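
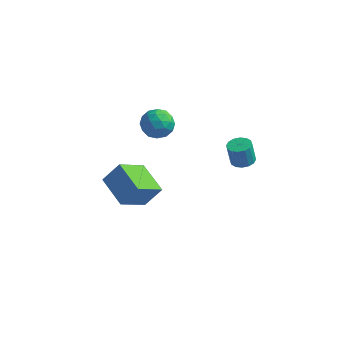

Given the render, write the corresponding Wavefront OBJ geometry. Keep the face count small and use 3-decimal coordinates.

v 2.536 3.446 -1.573
v 3.254 3.273 -1.442
v 3.001 3.261 -0.075
v 2.284 3.434 -0.207
v 3.243 3.661 -1.441
v 2.99 3.649 -0.074
v 3.041 3.992 -1.475
v 2.789 3.98 -0.108
v 2.705 4.176 -1.536
v 2.452 4.164 -0.169
v 2.324 4.164 -1.606
v 2.071 4.152 -0.24
v 1.999 3.96 -1.668
v 1.746 3.948 -0.302
v 1.819 3.619 -1.705
v 1.566 3.607 -0.338
v 1.83 3.231 -1.706
v 1.577 3.219 -0.339
v 2.031 2.9 -1.672
v 1.779 2.888 -0.305
v 2.368 2.716 -1.611
v 2.115 2.704 -0.244
v 2.749 2.728 -1.54
v 2.496 2.716 -0.174
v 3.074 2.932 -1.478
v 2.821 2.92 -0.112
v -0.585 -3.565 -0.434
v -1.334 -5.126 0.789
v -2.161 -2.387 0.103
v -2.911 -3.948 1.326
v 0.211 -3.032 0.734
v -0.539 -4.593 1.957
v -1.366 -1.854 1.271
v -2.115 -3.415 2.494
v -2.596 3.144 1.645
v -2.025 3.306 0.764
v -2.595 1.454 1.336
v -2.024 1.616 0.455
v -1.585 1.775 1.409
v -1.586 2.82 1.6
v -3.034 1.94 0.5
v -3.035 2.985 0.691
v -2.296 2.562 0.057
v -1.4 2.46 0.618
v -3.22 2.3 1.482
v -2.324 2.198 2.043
v -2.311 3.374 1.232
v -2.309 1.386 0.868
v -2.051 1.48 1.429
v -1.716 1.575 0.911
v -2.053 3.088 1.723
v -1.717 3.183 1.205
v -1.458 2.283 1.584
v -2.903 1.577 0.895
v -2.567 1.672 0.377
v -2.904 3.185 1.189
v -2.569 3.28 0.671
v -3.162 2.477 0.516
v -2.134 3.031 0.298
v -2.133 2.038 0.116
v -2.727 2.228 0.143
v -2.728 2.842 0.255
v -1.608 2.971 0.628
v -1.607 1.978 0.446
v -1.349 2.071 1.007
v -1.35 2.685 1.12
v -1.767 2.534 0.212
v -3.013 2.782 1.654
v -3.012 1.789 1.472
v -3.27 2.075 0.98
v -3.271 2.689 1.093
v -2.487 2.722 1.984
v -2.486 1.729 1.802
v -1.892 1.918 1.845
v -1.893 2.532 1.957
v -2.853 2.226 1.888
f 2 1 5
f 2 5 3
f 3 5 6
f 3 6 4
f 5 1 7
f 5 7 6
f 6 7 8
f 6 8 4
f 7 1 9
f 7 9 8
f 8 9 10
f 8 10 4
f 9 1 11
f 9 11 10
f 10 11 12
f 10 12 4
f 11 1 13
f 11 13 12
f 12 13 14
f 12 14 4
f 13 1 15
f 13 15 14
f 14 15 16
f 14 16 4
f 15 1 17
f 15 17 16
f 16 17 18
f 16 18 4
f 17 1 19
f 17 19 18
f 18 19 20
f 18 20 4
f 19 1 21
f 19 21 20
f 20 21 22
f 20 22 4
f 21 1 23
f 21 23 22
f 22 23 24
f 22 24 4
f 23 1 25
f 23 25 24
f 24 25 26
f 24 26 4
f 25 1 2
f 25 2 26
f 26 2 3
f 26 3 4
f 28 30 27
f 31 28 27
f 27 30 29
f 29 31 27
f 28 34 30
f 32 28 31
f 32 34 28
f 30 34 29
f 33 31 29
f 29 34 33
f 33 32 31
f 34 32 33
f 35 72 51
f 72 46 75
f 51 75 40
f 72 75 51
f 35 51 47
f 51 40 52
f 47 52 36
f 51 52 47
f 35 47 56
f 47 36 57
f 56 57 42
f 47 57 56
f 35 56 68
f 56 42 71
f 68 71 45
f 56 71 68
f 35 68 72
f 68 45 76
f 72 76 46
f 68 76 72
f 36 52 63
f 52 40 66
f 63 66 44
f 52 66 63
f 40 75 53
f 75 46 74
f 53 74 39
f 75 74 53
f 46 76 73
f 76 45 69
f 73 69 37
f 76 69 73
f 45 71 70
f 71 42 58
f 70 58 41
f 71 58 70
f 42 57 62
f 57 36 59
f 62 59 43
f 57 59 62
f 38 64 50
f 64 44 65
f 50 65 39
f 64 65 50
f 38 50 48
f 50 39 49
f 48 49 37
f 50 49 48
f 38 48 55
f 48 37 54
f 55 54 41
f 48 54 55
f 38 55 60
f 55 41 61
f 60 61 43
f 55 61 60
f 38 60 64
f 60 43 67
f 64 67 44
f 60 67 64
f 39 65 53
f 65 44 66
f 53 66 40
f 65 66 53
f 37 49 73
f 49 39 74
f 73 74 46
f 49 74 73
f 41 54 70
f 54 37 69
f 70 69 45
f 54 69 70
f 43 61 62
f 61 41 58
f 62 58 42
f 61 58 62
f 44 67 63
f 67 43 59
f 63 59 36
f 67 59 63



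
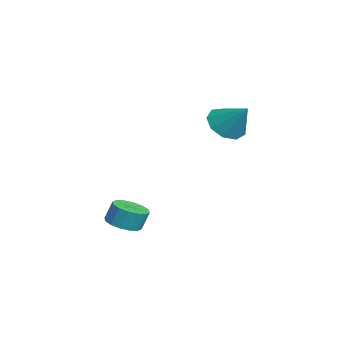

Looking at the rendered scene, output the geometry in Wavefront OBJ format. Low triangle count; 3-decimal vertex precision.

v -0.328 -2.425 -2.673
v 0.308 -3.028 -2.465
v 0.323 -2.658 -1.44
v -0.312 -2.055 -1.647
v 0.541 -2.65 -2.605
v 0.557 -2.28 -1.58
v 0.542 -2.211 -2.763
v 0.557 -1.841 -1.738
v 0.31 -1.83 -2.897
v 0.325 -1.46 -1.872
v -0.094 -1.609 -2.971
v -0.078 -1.239 -1.946
v -0.559 -1.606 -2.965
v -0.544 -1.236 -1.94
v -0.963 -1.822 -2.88
v -0.948 -1.452 -1.855
v -1.197 -2.2 -2.74
v -1.181 -1.83 -1.715
v -1.197 -2.639 -2.582
v -1.182 -2.269 -1.557
v -0.965 -3.02 -2.448
v -0.95 -2.65 -1.423
v -0.562 -3.241 -2.374
v -0.546 -2.871 -1.349
v -0.096 -3.244 -2.38
v -0.081 -2.874 -1.355
v -0.248 2.277 3.371
v 0.62 1.963 2.85
v 0.768 3.063 4.589
v 0.407 2.613 2.608
v -0.112 3.106 2.724
v -0.695 3.211 3.142
v -1.069 2.879 3.667
v -1.058 2.266 4.054
v -0.669 1.658 4.121
v -0.082 1.34 3.837
v 0.427 1.461 3.335
f 2 1 5
f 2 5 3
f 3 5 6
f 3 6 4
f 5 1 7
f 5 7 6
f 6 7 8
f 6 8 4
f 7 1 9
f 7 9 8
f 8 9 10
f 8 10 4
f 9 1 11
f 9 11 10
f 10 11 12
f 10 12 4
f 11 1 13
f 11 13 12
f 12 13 14
f 12 14 4
f 13 1 15
f 13 15 14
f 14 15 16
f 14 16 4
f 15 1 17
f 15 17 16
f 16 17 18
f 16 18 4
f 17 1 19
f 17 19 18
f 18 19 20
f 18 20 4
f 19 1 21
f 19 21 20
f 20 21 22
f 20 22 4
f 21 1 23
f 21 23 22
f 22 23 24
f 22 24 4
f 23 1 25
f 23 25 24
f 24 25 26
f 24 26 4
f 25 1 2
f 25 2 26
f 26 2 3
f 26 3 4
f 28 27 30
f 28 30 29
f 30 27 31
f 30 31 29
f 31 27 32
f 31 32 29
f 32 27 33
f 32 33 29
f 33 27 34
f 33 34 29
f 34 27 35
f 34 35 29
f 35 27 36
f 35 36 29
f 36 27 37
f 36 37 29
f 37 27 28
f 37 28 29



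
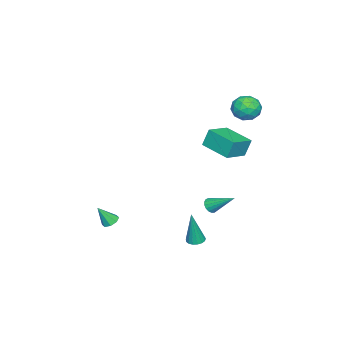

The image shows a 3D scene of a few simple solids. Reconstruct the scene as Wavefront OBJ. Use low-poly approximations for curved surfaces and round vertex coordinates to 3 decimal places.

v -0.582 2.33 -3.13
v -0.14 2.129 -2.893
v -0.458 3.83 -2.09
v -0.047 2.261 -3.095
v -0.077 2.409 -3.305
v -0.223 2.539 -3.475
v -0.45 2.621 -3.566
v -0.708 2.636 -3.557
v -0.937 2.581 -3.45
v -1.085 2.468 -3.27
v -1.117 2.324 -3.058
v -1.027 2.181 -2.863
v -0.834 2.072 -2.728
v -0.584 2.022 -2.686
v -0.334 2.043 -2.746
v 3.53 3.186 -3.371
v 3.985 3.49 -3.42
v 3.85 3.054 -1.229
v 3.795 3.668 -3.381
v 3.544 3.735 -3.339
v 3.289 3.676 -3.305
v 3.09 3.505 -3.286
v 2.992 3.261 -3.286
v 3.016 3 -3.306
v 3.159 2.781 -3.34
v 3.386 2.655 -3.382
v 3.646 2.651 -3.421
v 3.88 2.769 -3.449
v 4.033 2.983 -3.459
v 4.071 3.243 -3.449
v -1.843 2.344 1.388
v -2.09 2.639 2.524
v -1.172 4.116 1.074
v -1.42 4.411 2.21
v -0.38 1.869 1.83
v -0.628 2.164 2.966
v 0.29 3.641 1.516
v 0.043 3.936 2.652
v -3.207 4.239 3.71
v -2.618 3.713 3.189
v -3.882 2.967 4.231
v -3.293 2.441 3.71
v -2.964 2.923 4.455
v -2.546 3.709 4.133
v -3.954 2.971 3.287
v -3.536 3.757 2.965
v -3.079 2.929 2.928
v -2.467 2.9 3.649
v -4.033 3.78 3.771
v -3.421 3.751 4.492
v -2.853 4.087 3.404
v -3.647 2.593 4.016
v -3.453 2.876 4.454
v -3.107 2.567 4.148
v -2.811 4.086 3.958
v -2.465 3.776 3.652
v -2.668 3.312 4.396
v -4.035 2.904 3.768
v -3.689 2.594 3.462
v -3.393 4.113 3.272
v -3.047 3.804 2.966
v -3.832 3.368 3.024
v -2.778 3.317 2.944
v -3.175 2.57 3.25
v -3.563 2.881 3.002
v -3.318 3.343 2.813
v -2.418 3.3 3.368
v -2.815 2.553 3.674
v -2.622 2.836 4.112
v -2.376 3.298 3.923
v -2.69 2.84 3.215
v -3.685 4.127 3.746
v -4.082 3.38 4.052
v -4.124 3.382 3.497
v -3.878 3.844 3.308
v -3.325 4.11 4.17
v -3.722 3.363 4.476
v -3.182 3.337 4.607
v -2.937 3.799 4.418
v -3.81 3.84 4.205
v 1.56 -2.949 -4.534
v 2.059 -3.077 -4.779
v 1.98 -3.551 -3.366
v 2.065 -2.689 -4.581
v 1.776 -2.452 -4.356
v 1.36 -2.507 -4.235
v 1.062 -2.821 -4.29
v 1.056 -3.209 -4.488
v 1.345 -3.446 -4.713
v 1.76 -3.391 -4.834
f 2 1 4
f 2 4 3
f 4 1 5
f 4 5 3
f 5 1 6
f 5 6 3
f 6 1 7
f 6 7 3
f 7 1 8
f 7 8 3
f 8 1 9
f 8 9 3
f 9 1 10
f 9 10 3
f 10 1 11
f 10 11 3
f 11 1 12
f 11 12 3
f 12 1 13
f 12 13 3
f 13 1 14
f 13 14 3
f 14 1 15
f 14 15 3
f 15 1 2
f 15 2 3
f 17 16 19
f 17 19 18
f 19 16 20
f 19 20 18
f 20 16 21
f 20 21 18
f 21 16 22
f 21 22 18
f 22 16 23
f 22 23 18
f 23 16 24
f 23 24 18
f 24 16 25
f 24 25 18
f 25 16 26
f 25 26 18
f 26 16 27
f 26 27 18
f 27 16 28
f 27 28 18
f 28 16 29
f 28 29 18
f 29 16 30
f 29 30 18
f 30 16 17
f 30 17 18
f 32 34 31
f 35 32 31
f 31 34 33
f 33 35 31
f 32 38 34
f 36 32 35
f 36 38 32
f 34 38 33
f 37 35 33
f 33 38 37
f 37 36 35
f 38 36 37
f 39 76 55
f 76 50 79
f 55 79 44
f 76 79 55
f 39 55 51
f 55 44 56
f 51 56 40
f 55 56 51
f 39 51 60
f 51 40 61
f 60 61 46
f 51 61 60
f 39 60 72
f 60 46 75
f 72 75 49
f 60 75 72
f 39 72 76
f 72 49 80
f 76 80 50
f 72 80 76
f 40 56 67
f 56 44 70
f 67 70 48
f 56 70 67
f 44 79 57
f 79 50 78
f 57 78 43
f 79 78 57
f 50 80 77
f 80 49 73
f 77 73 41
f 80 73 77
f 49 75 74
f 75 46 62
f 74 62 45
f 75 62 74
f 46 61 66
f 61 40 63
f 66 63 47
f 61 63 66
f 42 68 54
f 68 48 69
f 54 69 43
f 68 69 54
f 42 54 52
f 54 43 53
f 52 53 41
f 54 53 52
f 42 52 59
f 52 41 58
f 59 58 45
f 52 58 59
f 42 59 64
f 59 45 65
f 64 65 47
f 59 65 64
f 42 64 68
f 64 47 71
f 68 71 48
f 64 71 68
f 43 69 57
f 69 48 70
f 57 70 44
f 69 70 57
f 41 53 77
f 53 43 78
f 77 78 50
f 53 78 77
f 45 58 74
f 58 41 73
f 74 73 49
f 58 73 74
f 47 65 66
f 65 45 62
f 66 62 46
f 65 62 66
f 48 71 67
f 71 47 63
f 67 63 40
f 71 63 67
f 82 81 84
f 82 84 83
f 84 81 85
f 84 85 83
f 85 81 86
f 85 86 83
f 86 81 87
f 86 87 83
f 87 81 88
f 87 88 83
f 88 81 89
f 88 89 83
f 89 81 90
f 89 90 83
f 90 81 82
f 90 82 83



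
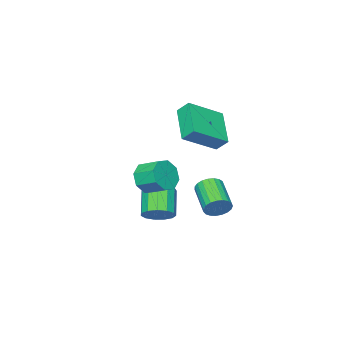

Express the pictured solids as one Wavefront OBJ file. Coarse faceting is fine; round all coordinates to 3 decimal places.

v 0.131 0.491 -3.525
v 0.609 0.476 -2.986
v -0.213 -0.907 -2.297
v -0.691 -0.891 -2.835
v 0.397 0.657 -2.876
v -0.425 -0.726 -2.187
v 0.139 0.809 -2.879
v -0.683 -0.574 -2.189
v -0.12 0.906 -2.993
v -0.942 -0.476 -2.303
v -0.336 0.932 -3.199
v -1.158 -0.451 -2.509
v -0.471 0.881 -3.461
v -1.293 -0.501 -2.771
v -0.502 0.763 -3.735
v -1.324 -0.62 -3.045
v -0.423 0.598 -3.972
v -1.245 -0.785 -3.282
v -0.249 0.414 -4.132
v -1.071 -0.968 -3.442
v -0.009 0.244 -4.187
v -0.831 -1.138 -3.497
v 0.255 0.117 -4.127
v -0.567 -1.266 -3.437
v 0.498 0.054 -3.964
v -0.324 -1.328 -3.274
v 0.677 0.067 -3.724
v -0.144 -1.316 -3.034
v 0.762 0.153 -3.45
v -0.06 -1.229 -2.761
v 0.738 0.298 -3.189
v -0.084 -1.085 -2.5
v 1.558 -2.068 -4.413
v 1.992 -1.692 -3.786
v 1.135 -2.517 -2.7
v 0.702 -2.892 -3.327
v 1.612 -1.413 -3.873
v 0.756 -2.238 -2.787
v 1.215 -1.342 -4.132
v 0.359 -2.167 -3.046
v 0.928 -1.502 -4.48
v 0.071 -2.326 -3.394
v 0.84 -1.841 -4.807
v -0.016 -2.665 -3.721
v 0.98 -2.252 -5.008
v 0.124 -3.077 -3.923
v 1.304 -2.604 -5.021
v 0.448 -3.429 -3.935
v 1.708 -2.787 -4.841
v 0.852 -3.611 -3.755
v 2.065 -2.741 -4.524
v 1.209 -3.565 -3.439
v 2.261 -2.481 -4.173
v 1.405 -3.306 -3.087
v 2.233 -2.09 -3.897
v 1.377 -2.915 -2.812
v 0.415 -1.957 2.252
v 0.231 -1.366 2.878
v -1.292 -1.369 1.198
v -1.476 -0.779 1.825
v 1.556 -0.501 1.215
v 1.372 0.089 1.842
v -0.151 0.086 0.162
v -0.335 0.677 0.788
v 2.77 -1.601 -1.34
v 3.517 -1.703 -0.812
v 3.297 -0.622 -0.292
v 2.55 -0.519 -0.82
v 3.659 -1.38 -1.422
v 3.44 -0.299 -0.901
v 3.281 -1.187 -1.983
v 3.061 -0.106 -1.463
v 2.604 -1.236 -2.168
v 2.384 -0.155 -1.648
v 2.023 -1.498 -1.868
v 1.803 -0.417 -1.348
v 1.88 -1.821 -1.259
v 1.661 -0.74 -0.738
v 2.259 -2.014 -0.697
v 2.039 -0.933 -0.177
v 2.936 -1.965 -0.512
v 2.716 -0.884 0.008
f 2 1 5
f 2 5 3
f 3 5 6
f 3 6 4
f 5 1 7
f 5 7 6
f 6 7 8
f 6 8 4
f 7 1 9
f 7 9 8
f 8 9 10
f 8 10 4
f 9 1 11
f 9 11 10
f 10 11 12
f 10 12 4
f 11 1 13
f 11 13 12
f 12 13 14
f 12 14 4
f 13 1 15
f 13 15 14
f 14 15 16
f 14 16 4
f 15 1 17
f 15 17 16
f 16 17 18
f 16 18 4
f 17 1 19
f 17 19 18
f 18 19 20
f 18 20 4
f 19 1 21
f 19 21 20
f 20 21 22
f 20 22 4
f 21 1 23
f 21 23 22
f 22 23 24
f 22 24 4
f 23 1 25
f 23 25 24
f 24 25 26
f 24 26 4
f 25 1 27
f 25 27 26
f 26 27 28
f 26 28 4
f 27 1 29
f 27 29 28
f 28 29 30
f 28 30 4
f 29 1 31
f 29 31 30
f 30 31 32
f 30 32 4
f 31 1 2
f 31 2 32
f 32 2 3
f 32 3 4
f 34 33 37
f 34 37 35
f 35 37 38
f 35 38 36
f 37 33 39
f 37 39 38
f 38 39 40
f 38 40 36
f 39 33 41
f 39 41 40
f 40 41 42
f 40 42 36
f 41 33 43
f 41 43 42
f 42 43 44
f 42 44 36
f 43 33 45
f 43 45 44
f 44 45 46
f 44 46 36
f 45 33 47
f 45 47 46
f 46 47 48
f 46 48 36
f 47 33 49
f 47 49 48
f 48 49 50
f 48 50 36
f 49 33 51
f 49 51 50
f 50 51 52
f 50 52 36
f 51 33 53
f 51 53 52
f 52 53 54
f 52 54 36
f 53 33 55
f 53 55 54
f 54 55 56
f 54 56 36
f 55 33 34
f 55 34 56
f 56 34 35
f 56 35 36
f 58 60 57
f 61 58 57
f 57 60 59
f 59 61 57
f 58 64 60
f 62 58 61
f 62 64 58
f 60 64 59
f 63 61 59
f 59 64 63
f 63 62 61
f 64 62 63
f 66 65 69
f 66 69 67
f 67 69 70
f 67 70 68
f 69 65 71
f 69 71 70
f 70 71 72
f 70 72 68
f 71 65 73
f 71 73 72
f 72 73 74
f 72 74 68
f 73 65 75
f 73 75 74
f 74 75 76
f 74 76 68
f 75 65 77
f 75 77 76
f 76 77 78
f 76 78 68
f 77 65 79
f 77 79 78
f 78 79 80
f 78 80 68
f 79 65 81
f 79 81 80
f 80 81 82
f 80 82 68
f 81 65 66
f 81 66 82
f 82 66 67
f 82 67 68



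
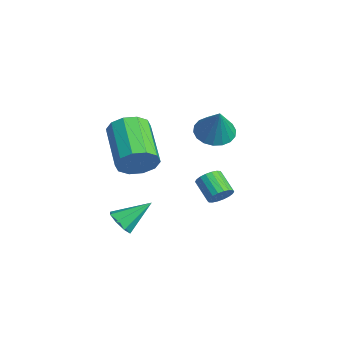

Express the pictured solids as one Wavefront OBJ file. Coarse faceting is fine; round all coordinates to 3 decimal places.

v 2.671 -0.988 0.587
v 3.036 -0.756 1.308
v 1.173 -0.581 2.193
v 0.809 -0.812 1.473
v 2.944 -0.327 1.03
v 1.081 -0.152 1.915
v 2.748 -0.151 0.582
v 0.885 0.024 1.468
v 2.523 -0.294 0.137
v 0.66 -0.119 1.022
v 2.354 -0.702 -0.136
v 0.491 -0.527 0.749
v 2.307 -1.219 -0.133
v 0.444 -1.044 0.752
v 2.399 -1.648 0.145
v 0.536 -1.473 1.03
v 2.595 -1.824 0.592
v 0.732 -1.649 1.478
v 2.82 -1.681 1.038
v 0.957 -1.506 1.923
v 2.989 -1.273 1.311
v 1.126 -1.098 2.196
v 0.303 2.993 -3.175
v 0.553 3.249 -2.731
v -0.333 3.023 -2.101
v -0.583 2.767 -2.545
v 0.426 3.439 -2.842
v -0.46 3.212 -2.212
v 0.274 3.541 -3.018
v -0.611 3.314 -2.388
v 0.128 3.534 -3.225
v -0.757 3.307 -2.596
v 0.017 3.42 -3.423
v -0.868 3.193 -2.793
v -0.038 3.221 -3.571
v -0.923 2.995 -2.941
v -0.025 2.978 -3.641
v -0.91 2.751 -3.011
v 0.053 2.737 -3.619
v -0.833 2.511 -2.989
v 0.18 2.548 -3.508
v -0.706 2.321 -2.878
v 0.331 2.446 -3.332
v -0.554 2.219 -2.702
v 0.477 2.453 -3.124
v -0.408 2.226 -2.495
v 0.588 2.567 -2.927
v -0.297 2.34 -2.297
v 0.643 2.765 -2.779
v -0.242 2.539 -2.149
v 0.63 3.009 -2.709
v -0.255 2.782 -2.079
v 0.821 -1.181 -3.61
v 1.471 -1.204 -3.62
v 0.879 0.041 -2.69
v 1.284 -0.921 -3.984
v 0.827 -0.79 -4.129
v 0.366 -0.888 -3.97
v 0.172 -1.158 -3.599
v 0.358 -1.441 -3.235
v 0.816 -1.571 -3.09
v 1.277 -1.473 -3.25
v -0.802 3.083 -0.141
v -0.171 3.516 -0.487
v 0.002 3.017 1.241
v -0.39 3.785 -0.347
v -0.69 3.915 -0.166
v -1.013 3.88 0.02
v -1.293 3.687 0.174
v -1.477 3.375 0.266
v -1.526 3.004 0.277
v -1.433 2.649 0.205
v -1.214 2.381 0.065
v -0.914 2.251 -0.115
v -0.591 2.286 -0.301
v -0.311 2.479 -0.456
v -0.127 2.791 -0.547
v -0.077 3.161 -0.559
f 2 1 5
f 2 5 3
f 3 5 6
f 3 6 4
f 5 1 7
f 5 7 6
f 6 7 8
f 6 8 4
f 7 1 9
f 7 9 8
f 8 9 10
f 8 10 4
f 9 1 11
f 9 11 10
f 10 11 12
f 10 12 4
f 11 1 13
f 11 13 12
f 12 13 14
f 12 14 4
f 13 1 15
f 13 15 14
f 14 15 16
f 14 16 4
f 15 1 17
f 15 17 16
f 16 17 18
f 16 18 4
f 17 1 19
f 17 19 18
f 18 19 20
f 18 20 4
f 19 1 21
f 19 21 20
f 20 21 22
f 20 22 4
f 21 1 2
f 21 2 22
f 22 2 3
f 22 3 4
f 24 23 27
f 24 27 25
f 25 27 28
f 25 28 26
f 27 23 29
f 27 29 28
f 28 29 30
f 28 30 26
f 29 23 31
f 29 31 30
f 30 31 32
f 30 32 26
f 31 23 33
f 31 33 32
f 32 33 34
f 32 34 26
f 33 23 35
f 33 35 34
f 34 35 36
f 34 36 26
f 35 23 37
f 35 37 36
f 36 37 38
f 36 38 26
f 37 23 39
f 37 39 38
f 38 39 40
f 38 40 26
f 39 23 41
f 39 41 40
f 40 41 42
f 40 42 26
f 41 23 43
f 41 43 42
f 42 43 44
f 42 44 26
f 43 23 45
f 43 45 44
f 44 45 46
f 44 46 26
f 45 23 47
f 45 47 46
f 46 47 48
f 46 48 26
f 47 23 49
f 47 49 48
f 48 49 50
f 48 50 26
f 49 23 51
f 49 51 50
f 50 51 52
f 50 52 26
f 51 23 24
f 51 24 52
f 52 24 25
f 52 25 26
f 54 53 56
f 54 56 55
f 56 53 57
f 56 57 55
f 57 53 58
f 57 58 55
f 58 53 59
f 58 59 55
f 59 53 60
f 59 60 55
f 60 53 61
f 60 61 55
f 61 53 62
f 61 62 55
f 62 53 54
f 62 54 55
f 64 63 66
f 64 66 65
f 66 63 67
f 66 67 65
f 67 63 68
f 67 68 65
f 68 63 69
f 68 69 65
f 69 63 70
f 69 70 65
f 70 63 71
f 70 71 65
f 71 63 72
f 71 72 65
f 72 63 73
f 72 73 65
f 73 63 74
f 73 74 65
f 74 63 75
f 74 75 65
f 75 63 76
f 75 76 65
f 76 63 77
f 76 77 65
f 77 63 78
f 77 78 65
f 78 63 64
f 78 64 65



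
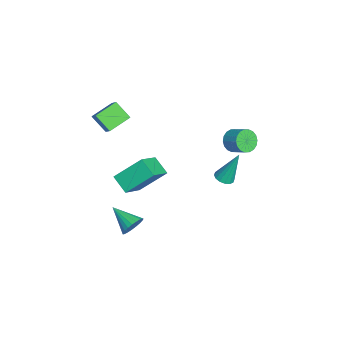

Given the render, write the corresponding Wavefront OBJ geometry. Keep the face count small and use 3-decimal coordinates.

v 2.256 -2.376 -4.29
v 2.735 -2.417 -3.664
v 1.164 -3.544 -3.53
v 2.533 -2.172 -3.579
v 2.283 -1.963 -3.617
v 2.028 -1.825 -3.772
v 1.812 -1.783 -4.016
v 1.673 -1.843 -4.308
v 1.635 -1.995 -4.597
v 1.705 -2.214 -4.832
v 1.869 -2.46 -4.974
v 2.101 -2.692 -4.998
v 2.359 -2.869 -4.899
v 2.6 -2.961 -4.695
v 2.781 -2.952 -4.421
v 2.871 -2.844 -4.124
v 2.855 -2.654 -3.856
v -1.176 -4.675 2.728
v -0.359 -4.414 3.493
v -2.003 -3.523 3.219
v -1.185 -3.263 3.984
v -0.595 -3.877 1.836
v 0.223 -3.617 2.601
v -1.421 -2.726 2.327
v -0.604 -2.465 3.092
v 2.63 2.748 0.478
v 2.944 2.263 0.672
v 2.63 3.552 2.482
v 3.164 2.473 0.588
v 3.24 2.758 0.474
v 3.154 3.039 0.361
v 2.927 3.243 0.279
v 2.62 3.314 0.251
v 2.317 3.234 0.283
v 2.097 3.023 0.367
v 2.021 2.739 0.481
v 2.107 2.457 0.594
v 2.334 2.253 0.676
v 2.641 2.182 0.705
v -2.506 3.518 -0.739
v -1.927 3.389 -1.291
v -1.196 4.113 -0.694
v -1.774 4.242 -0.141
v -2.102 3.675 -1.423
v -1.371 4.399 -0.826
v -2.357 3.93 -1.42
v -1.626 4.654 -0.823
v -2.642 4.103 -1.282
v -1.91 4.827 -0.685
v -2.899 4.16 -1.036
v -2.168 4.885 -0.439
v -3.079 4.09 -0.732
v -2.347 4.815 -0.134
v -3.145 3.907 -0.428
v -2.413 4.631 0.169
v -3.084 3.647 -0.186
v -2.353 4.371 0.411
v -2.909 3.361 -0.054
v -2.178 4.085 0.543
v -2.654 3.106 -0.057
v -1.923 3.83 0.54
v -2.37 2.933 -0.195
v -1.638 3.657 0.402
v -2.112 2.875 -0.441
v -1.381 3.6 0.156
v -1.933 2.945 -0.746
v -1.201 3.67 -0.148
v -1.867 3.129 -1.049
v -1.135 3.853 -0.452
v 1.768 -2.641 0.057
v 1.581 -1.081 1.39
v 2.621 -1.981 -0.596
v 2.434 -0.421 0.737
v 3.186 -3.399 1.143
v 2.999 -1.839 2.476
v 4.039 -2.739 0.49
v 3.852 -1.179 1.823
f 2 1 4
f 2 4 3
f 4 1 5
f 4 5 3
f 5 1 6
f 5 6 3
f 6 1 7
f 6 7 3
f 7 1 8
f 7 8 3
f 8 1 9
f 8 9 3
f 9 1 10
f 9 10 3
f 10 1 11
f 10 11 3
f 11 1 12
f 11 12 3
f 12 1 13
f 12 13 3
f 13 1 14
f 13 14 3
f 14 1 15
f 14 15 3
f 15 1 16
f 15 16 3
f 16 1 17
f 16 17 3
f 17 1 2
f 17 2 3
f 19 21 18
f 22 19 18
f 18 21 20
f 20 22 18
f 19 25 21
f 23 19 22
f 23 25 19
f 21 25 20
f 24 22 20
f 20 25 24
f 24 23 22
f 25 23 24
f 27 26 29
f 27 29 28
f 29 26 30
f 29 30 28
f 30 26 31
f 30 31 28
f 31 26 32
f 31 32 28
f 32 26 33
f 32 33 28
f 33 26 34
f 33 34 28
f 34 26 35
f 34 35 28
f 35 26 36
f 35 36 28
f 36 26 37
f 36 37 28
f 37 26 38
f 37 38 28
f 38 26 39
f 38 39 28
f 39 26 27
f 39 27 28
f 41 40 44
f 41 44 42
f 42 44 45
f 42 45 43
f 44 40 46
f 44 46 45
f 45 46 47
f 45 47 43
f 46 40 48
f 46 48 47
f 47 48 49
f 47 49 43
f 48 40 50
f 48 50 49
f 49 50 51
f 49 51 43
f 50 40 52
f 50 52 51
f 51 52 53
f 51 53 43
f 52 40 54
f 52 54 53
f 53 54 55
f 53 55 43
f 54 40 56
f 54 56 55
f 55 56 57
f 55 57 43
f 56 40 58
f 56 58 57
f 57 58 59
f 57 59 43
f 58 40 60
f 58 60 59
f 59 60 61
f 59 61 43
f 60 40 62
f 60 62 61
f 61 62 63
f 61 63 43
f 62 40 64
f 62 64 63
f 63 64 65
f 63 65 43
f 64 40 66
f 64 66 65
f 65 66 67
f 65 67 43
f 66 40 68
f 66 68 67
f 67 68 69
f 67 69 43
f 68 40 41
f 68 41 69
f 69 41 42
f 69 42 43
f 71 73 70
f 74 71 70
f 70 73 72
f 72 74 70
f 71 77 73
f 75 71 74
f 75 77 71
f 73 77 72
f 76 74 72
f 72 77 76
f 76 75 74
f 77 75 76



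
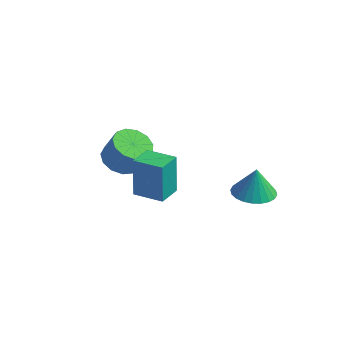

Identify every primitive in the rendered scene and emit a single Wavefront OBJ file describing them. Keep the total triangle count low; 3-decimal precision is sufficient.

v -0.574 -3.917 -0.879
v -0.747 -3.608 0.988
v -0.516 -2.783 -1.062
v -0.688 -2.474 0.805
v 0.788 -3.966 -0.745
v 0.616 -3.657 1.122
v 0.847 -2.832 -0.928
v 0.674 -2.523 0.939
v 2.155 1.975 -4.476
v 2.852 1.239 -4.361
v 2.165 2.205 -3.064
v 3.084 1.559 -4.414
v 3.174 1.941 -4.477
v 3.11 2.329 -4.54
v 2.899 2.662 -4.593
v 2.576 2.892 -4.628
v 2.188 2.981 -4.64
v 1.796 2.917 -4.627
v 1.458 2.71 -4.591
v 1.226 2.391 -4.537
v 1.136 2.009 -4.474
v 1.2 1.621 -4.411
v 1.411 1.288 -4.358
v 1.734 1.058 -4.323
v 2.122 0.969 -4.311
v 2.514 1.032 -4.325
v -3.069 -0.423 -2.362
v -2.273 -0.781 -2.737
v -1.675 -0.755 -1.493
v -2.471 -0.397 -1.118
v -2.229 -0.249 -2.769
v -1.631 -0.223 -1.526
v -2.451 0.229 -2.672
v -1.853 0.254 -1.429
v -2.869 0.499 -2.477
v -2.272 0.525 -1.233
v -3.351 0.477 -2.245
v -2.754 0.502 -1.001
v -3.744 0.169 -2.05
v -3.146 0.194 -0.806
v -3.921 -0.327 -1.954
v -3.324 -0.301 -0.71
v -3.829 -0.853 -1.988
v -3.231 -0.827 -0.744
v -3.495 -1.243 -2.14
v -2.897 -1.217 -0.897
v -3.026 -1.372 -2.363
v -2.428 -1.346 -1.119
v -2.57 -1.2 -2.586
v -1.972 -1.174 -1.342
f 2 4 1
f 5 2 1
f 1 4 3
f 3 5 1
f 2 8 4
f 6 2 5
f 6 8 2
f 4 8 3
f 7 5 3
f 3 8 7
f 7 6 5
f 8 6 7
f 10 9 12
f 10 12 11
f 12 9 13
f 12 13 11
f 13 9 14
f 13 14 11
f 14 9 15
f 14 15 11
f 15 9 16
f 15 16 11
f 16 9 17
f 16 17 11
f 17 9 18
f 17 18 11
f 18 9 19
f 18 19 11
f 19 9 20
f 19 20 11
f 20 9 21
f 20 21 11
f 21 9 22
f 21 22 11
f 22 9 23
f 22 23 11
f 23 9 24
f 23 24 11
f 24 9 25
f 24 25 11
f 25 9 26
f 25 26 11
f 26 9 10
f 26 10 11
f 28 27 31
f 28 31 29
f 29 31 32
f 29 32 30
f 31 27 33
f 31 33 32
f 32 33 34
f 32 34 30
f 33 27 35
f 33 35 34
f 34 35 36
f 34 36 30
f 35 27 37
f 35 37 36
f 36 37 38
f 36 38 30
f 37 27 39
f 37 39 38
f 38 39 40
f 38 40 30
f 39 27 41
f 39 41 40
f 40 41 42
f 40 42 30
f 41 27 43
f 41 43 42
f 42 43 44
f 42 44 30
f 43 27 45
f 43 45 44
f 44 45 46
f 44 46 30
f 45 27 47
f 45 47 46
f 46 47 48
f 46 48 30
f 47 27 49
f 47 49 48
f 48 49 50
f 48 50 30
f 49 27 28
f 49 28 50
f 50 28 29
f 50 29 30



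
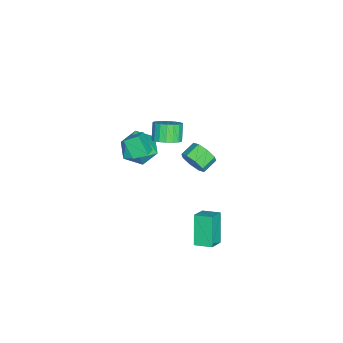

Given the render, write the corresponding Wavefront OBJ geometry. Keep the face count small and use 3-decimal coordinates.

v 1.192 -1.76 3.082
v 0.719 -2.442 4.083
v 0.979 -0.96 3.527
v 0.506 -1.642 4.528
v 2.014 -1.758 3.472
v 1.541 -2.44 4.473
v 1.801 -0.958 3.917
v 1.328 -1.64 4.918
v -1.365 -1.529 2.296
v -0.343 -1.67 2.927
v -0.677 -2.73 0.913
v 0.345 -2.871 1.544
v -0.691 -3.335 1.96
v -1.117 -2.592 2.815
v 0.097 -1.808 1.025
v -0.329 -1.065 1.88
v 0.56 -1.842 2.141
v 0.073 -2.786 2.719
v -1.093 -1.614 1.121
v -1.58 -2.558 1.699
v -2.718 0.34 -1.022
v -2.247 0.631 -0.325
v -3.111 1.11 0.059
v -3.582 0.82 -0.638
v -2.237 1.068 -0.847
v -3.101 1.547 -0.463
v -2.508 1.079 -1.472
v -3.372 1.558 -1.088
v -2.902 0.657 -1.833
v -3.767 1.137 -1.449
v -3.189 0.05 -1.719
v -4.053 0.529 -1.335
v -3.199 -0.387 -1.197
v -4.063 0.092 -0.813
v -2.928 -0.398 -0.572
v -3.792 0.081 -0.188
v -2.533 0.023 -0.211
v -3.398 0.503 0.173
v -1.079 -0.738 2.435
v -0.512 -1.308 2.767
v -1.214 -1.452 3.717
v -1.781 -0.882 3.385
v -0.388 -0.97 2.91
v -1.09 -1.114 3.86
v -0.401 -0.586 2.959
v -1.103 -0.73 3.909
v -0.549 -0.232 2.904
v -1.251 -0.377 3.854
v -0.801 0.022 2.756
v -1.503 -0.123 3.706
v -1.108 0.125 2.544
v -1.81 -0.02 3.494
v -1.41 0.057 2.311
v -2.112 -0.087 3.261
v -1.646 -0.168 2.103
v -2.348 -0.312 3.053
v -1.77 -0.506 1.96
v -2.472 -0.65 2.91
v -1.757 -0.89 1.911
v -2.459 -1.034 2.861
v -1.609 -1.243 1.966
v -2.311 -1.388 2.916
v -1.357 -1.497 2.114
v -2.059 -1.642 3.064
v -1.05 -1.6 2.326
v -1.752 -1.745 3.276
v -0.748 -1.533 2.559
v -1.45 -1.677 3.509
v -0.338 1.585 -2.888
v 0.672 1.363 -2.319
v -0.236 2.683 -2.642
v 0.774 2.461 -2.073
v 0.706 1.879 -4.627
v 1.716 1.657 -4.058
v 0.808 2.977 -4.381
v 1.818 2.755 -3.812
f 2 4 1
f 5 2 1
f 1 4 3
f 3 5 1
f 2 8 4
f 6 2 5
f 6 8 2
f 4 8 3
f 7 5 3
f 3 8 7
f 7 6 5
f 8 6 7
f 9 20 14
f 9 14 10
f 9 10 16
f 9 16 19
f 9 19 20
f 10 14 18
f 14 20 13
f 20 19 11
f 19 16 15
f 16 10 17
f 12 18 13
f 12 13 11
f 12 11 15
f 12 15 17
f 12 17 18
f 13 18 14
f 11 13 20
f 15 11 19
f 17 15 16
f 18 17 10
f 22 21 25
f 22 25 23
f 23 25 26
f 23 26 24
f 25 21 27
f 25 27 26
f 26 27 28
f 26 28 24
f 27 21 29
f 27 29 28
f 28 29 30
f 28 30 24
f 29 21 31
f 29 31 30
f 30 31 32
f 30 32 24
f 31 21 33
f 31 33 32
f 32 33 34
f 32 34 24
f 33 21 35
f 33 35 34
f 34 35 36
f 34 36 24
f 35 21 37
f 35 37 36
f 36 37 38
f 36 38 24
f 37 21 22
f 37 22 38
f 38 22 23
f 38 23 24
f 40 39 43
f 40 43 41
f 41 43 44
f 41 44 42
f 43 39 45
f 43 45 44
f 44 45 46
f 44 46 42
f 45 39 47
f 45 47 46
f 46 47 48
f 46 48 42
f 47 39 49
f 47 49 48
f 48 49 50
f 48 50 42
f 49 39 51
f 49 51 50
f 50 51 52
f 50 52 42
f 51 39 53
f 51 53 52
f 52 53 54
f 52 54 42
f 53 39 55
f 53 55 54
f 54 55 56
f 54 56 42
f 55 39 57
f 55 57 56
f 56 57 58
f 56 58 42
f 57 39 59
f 57 59 58
f 58 59 60
f 58 60 42
f 59 39 61
f 59 61 60
f 60 61 62
f 60 62 42
f 61 39 63
f 61 63 62
f 62 63 64
f 62 64 42
f 63 39 65
f 63 65 64
f 64 65 66
f 64 66 42
f 65 39 67
f 65 67 66
f 66 67 68
f 66 68 42
f 67 39 40
f 67 40 68
f 68 40 41
f 68 41 42
f 70 72 69
f 73 70 69
f 69 72 71
f 71 73 69
f 70 76 72
f 74 70 73
f 74 76 70
f 72 76 71
f 75 73 71
f 71 76 75
f 75 74 73
f 76 74 75



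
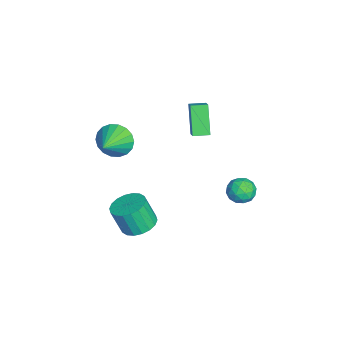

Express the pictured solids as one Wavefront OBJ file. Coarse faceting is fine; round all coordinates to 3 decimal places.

v 1.105 -2.726 2.18
v 1.61 -2.47 1.32
v 2.615 -3.214 2.92
v 1.617 -2.081 1.562
v 1.523 -1.819 1.926
v 1.346 -1.738 2.341
v 1.121 -1.852 2.724
v 0.893 -2.139 2.999
v 0.708 -2.543 3.112
v 0.601 -2.983 3.041
v 0.594 -3.372 2.799
v 0.688 -3.633 2.434
v 0.865 -3.715 2.019
v 1.09 -3.601 1.636
v 1.317 -3.314 1.361
v 1.503 -2.91 1.248
v 2.74 -1.46 -3.13
v 3.709 -1.665 -3.144
v 3.608 -2.244 -1.624
v 2.64 -2.04 -1.61
v 3.698 -1.253 -2.988
v 3.597 -1.832 -1.468
v 3.497 -0.882 -2.86
v 3.397 -1.462 -1.339
v 3.146 -0.626 -2.785
v 3.046 -1.206 -1.265
v 2.715 -0.535 -2.779
v 2.615 -1.115 -1.259
v 2.289 -0.627 -2.842
v 2.189 -1.207 -1.322
v 1.952 -0.884 -2.963
v 1.852 -1.464 -1.443
v 1.772 -1.256 -3.116
v 1.671 -1.835 -1.596
v 1.783 -1.668 -3.272
v 1.682 -2.247 -1.752
v 1.983 -2.038 -3.401
v 1.883 -2.618 -1.88
v 2.334 -2.294 -3.475
v 2.234 -2.874 -1.955
v 2.765 -2.385 -3.481
v 2.665 -2.965 -1.961
v 3.191 -2.293 -3.418
v 3.091 -2.873 -1.898
v 3.528 -2.036 -3.297
v 3.428 -2.616 -1.777
v -0.189 3.65 -2.231
v 0.212 4.292 -1.865
v 1.008 3.088 -2.555
v 1.409 3.73 -2.189
v 0.981 3.179 -1.719
v 0.241 3.527 -1.519
v 0.979 3.853 -2.901
v 0.239 4.201 -2.701
v 0.934 4.418 -2.279
v 0.935 4.001 -1.549
v 0.285 3.379 -2.871
v 0.286 2.962 -2.141
v -0.093 4.021 -2.02
v 1.313 3.359 -2.4
v 1.062 3.035 -2.124
v 1.298 3.413 -1.909
v -0.076 3.57 -1.816
v 0.16 3.948 -1.601
v 0.611 3.294 -1.515
v 1.06 3.432 -2.819
v 1.296 3.81 -2.604
v -0.078 3.967 -2.511
v 0.158 4.345 -2.296
v 0.609 4.086 -2.905
v 0.566 4.472 -2.048
v 1.27 4.142 -2.238
v 1.017 4.214 -2.657
v 0.582 4.418 -2.539
v 0.567 4.227 -1.619
v 1.271 3.897 -1.809
v 1.019 3.573 -1.533
v 0.584 3.777 -1.415
v 0.991 4.301 -1.862
v -0.051 3.483 -2.611
v 0.653 3.153 -2.801
v 0.636 3.603 -3.005
v 0.201 3.807 -2.887
v -0.05 3.238 -2.182
v 0.654 2.908 -2.372
v 0.638 2.962 -1.881
v 0.203 3.166 -1.763
v 0.229 3.079 -2.558
v 1.156 1.085 2.874
v 0.123 0.941 4.366
v 1.03 1.956 2.87
v -0.003 1.812 4.362
v 1.983 1.208 3.458
v 0.95 1.064 4.95
v 1.857 2.079 3.454
v 0.824 1.935 4.946
f 2 1 4
f 2 4 3
f 4 1 5
f 4 5 3
f 5 1 6
f 5 6 3
f 6 1 7
f 6 7 3
f 7 1 8
f 7 8 3
f 8 1 9
f 8 9 3
f 9 1 10
f 9 10 3
f 10 1 11
f 10 11 3
f 11 1 12
f 11 12 3
f 12 1 13
f 12 13 3
f 13 1 14
f 13 14 3
f 14 1 15
f 14 15 3
f 15 1 16
f 15 16 3
f 16 1 2
f 16 2 3
f 18 17 21
f 18 21 19
f 19 21 22
f 19 22 20
f 21 17 23
f 21 23 22
f 22 23 24
f 22 24 20
f 23 17 25
f 23 25 24
f 24 25 26
f 24 26 20
f 25 17 27
f 25 27 26
f 26 27 28
f 26 28 20
f 27 17 29
f 27 29 28
f 28 29 30
f 28 30 20
f 29 17 31
f 29 31 30
f 30 31 32
f 30 32 20
f 31 17 33
f 31 33 32
f 32 33 34
f 32 34 20
f 33 17 35
f 33 35 34
f 34 35 36
f 34 36 20
f 35 17 37
f 35 37 36
f 36 37 38
f 36 38 20
f 37 17 39
f 37 39 38
f 38 39 40
f 38 40 20
f 39 17 41
f 39 41 40
f 40 41 42
f 40 42 20
f 41 17 43
f 41 43 42
f 42 43 44
f 42 44 20
f 43 17 45
f 43 45 44
f 44 45 46
f 44 46 20
f 45 17 18
f 45 18 46
f 46 18 19
f 46 19 20
f 47 84 63
f 84 58 87
f 63 87 52
f 84 87 63
f 47 63 59
f 63 52 64
f 59 64 48
f 63 64 59
f 47 59 68
f 59 48 69
f 68 69 54
f 59 69 68
f 47 68 80
f 68 54 83
f 80 83 57
f 68 83 80
f 47 80 84
f 80 57 88
f 84 88 58
f 80 88 84
f 48 64 75
f 64 52 78
f 75 78 56
f 64 78 75
f 52 87 65
f 87 58 86
f 65 86 51
f 87 86 65
f 58 88 85
f 88 57 81
f 85 81 49
f 88 81 85
f 57 83 82
f 83 54 70
f 82 70 53
f 83 70 82
f 54 69 74
f 69 48 71
f 74 71 55
f 69 71 74
f 50 76 62
f 76 56 77
f 62 77 51
f 76 77 62
f 50 62 60
f 62 51 61
f 60 61 49
f 62 61 60
f 50 60 67
f 60 49 66
f 67 66 53
f 60 66 67
f 50 67 72
f 67 53 73
f 72 73 55
f 67 73 72
f 50 72 76
f 72 55 79
f 76 79 56
f 72 79 76
f 51 77 65
f 77 56 78
f 65 78 52
f 77 78 65
f 49 61 85
f 61 51 86
f 85 86 58
f 61 86 85
f 53 66 82
f 66 49 81
f 82 81 57
f 66 81 82
f 55 73 74
f 73 53 70
f 74 70 54
f 73 70 74
f 56 79 75
f 79 55 71
f 75 71 48
f 79 71 75
f 90 92 89
f 93 90 89
f 89 92 91
f 91 93 89
f 90 96 92
f 94 90 93
f 94 96 90
f 92 96 91
f 95 93 91
f 91 96 95
f 95 94 93
f 96 94 95



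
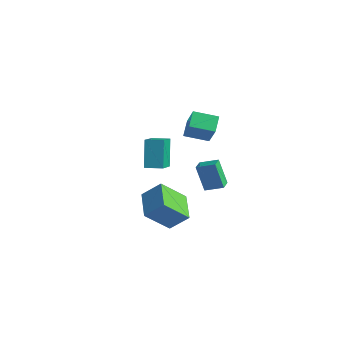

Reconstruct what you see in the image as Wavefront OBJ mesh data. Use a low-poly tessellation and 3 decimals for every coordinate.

v -1.654 0.671 -3.009
v -0.723 1.358 -1.933
v -0.858 2.007 -4.55
v 0.073 2.694 -3.474
v -0.233 -0.634 -3.406
v 0.698 0.053 -2.33
v 0.563 0.702 -4.947
v 1.494 1.389 -3.871
v -1.869 1.14 -0.96
v -2.569 1.964 0.746
v -2.535 2.453 -1.868
v -3.235 3.277 -0.162
v -0.885 1.723 -0.838
v -1.585 2.547 0.868
v -1.551 3.036 -1.746
v -2.251 3.86 -0.04
v 0.418 2.041 2.537
v 1.428 1.41 4.206
v -0.051 2.897 3.145
v 0.958 2.266 4.814
v 1.602 2.954 2.166
v 2.611 2.323 3.835
v 1.132 3.81 2.774
v 2.142 3.179 4.443
v 2.762 1.249 -0.631
v 2.035 1.301 0.993
v 2.389 2 -0.822
v 1.662 2.052 0.802
v 3.718 1.828 -0.222
v 2.991 1.88 1.402
v 3.345 2.579 -0.413
v 2.618 2.631 1.211
f 2 4 1
f 5 2 1
f 1 4 3
f 3 5 1
f 2 8 4
f 6 2 5
f 6 8 2
f 4 8 3
f 7 5 3
f 3 8 7
f 7 6 5
f 8 6 7
f 10 12 9
f 13 10 9
f 9 12 11
f 11 13 9
f 10 16 12
f 14 10 13
f 14 16 10
f 12 16 11
f 15 13 11
f 11 16 15
f 15 14 13
f 16 14 15
f 18 20 17
f 21 18 17
f 17 20 19
f 19 21 17
f 18 24 20
f 22 18 21
f 22 24 18
f 20 24 19
f 23 21 19
f 19 24 23
f 23 22 21
f 24 22 23
f 26 28 25
f 29 26 25
f 25 28 27
f 27 29 25
f 26 32 28
f 30 26 29
f 30 32 26
f 28 32 27
f 31 29 27
f 27 32 31
f 31 30 29
f 32 30 31



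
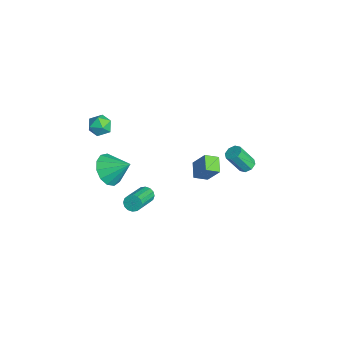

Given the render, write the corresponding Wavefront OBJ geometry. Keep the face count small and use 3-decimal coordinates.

v 2.577 1.179 -0.456
v 2.519 0.383 -0.086
v 1.652 1.423 -0.074
v 1.594 0.626 0.296
v 3.186 1.674 0.704
v 3.128 0.877 1.074
v 2.261 1.917 1.086
v 2.203 1.121 1.456
v 0.75 -3.912 0.193
v 1.152 -3.425 -0.67
v 1.47 -2.888 1.107
v 0.624 -3.157 -0.554
v 0.136 -3.13 -0.201
v -0.157 -3.351 0.277
v -0.161 -3.75 0.729
v 0.123 -4.201 1.011
v 0.607 -4.56 1.033
v 1.136 -4.714 0.788
v 1.543 -4.613 0.355
v 1.698 -4.29 -0.13
v 1.552 -3.847 -0.512
v 0.647 4.15 -1.947
v 1.178 4.236 -1.831
v 1.023 3.435 -0.536
v 0.493 3.35 -0.653
v 0.928 4.537 -1.675
v 0.774 3.736 -0.38
v 0.514 4.611 -1.678
v 0.359 3.811 -0.384
v 0.178 4.415 -1.839
v 0.023 3.615 -0.545
v 0.117 4.065 -2.064
v -0.038 3.264 -0.769
v 0.366 3.764 -2.22
v 0.212 2.963 -0.925
v 0.781 3.689 -2.216
v 0.626 2.889 -0.922
v 1.117 3.885 -2.055
v 0.962 3.085 -0.761
v -0.508 -1.52 -4.212
v -0.24 -1.617 -4.695
v 1.195 -2.757 -3.67
v 0.928 -2.66 -3.188
v -0.121 -1.373 -4.59
v 1.314 -2.514 -3.566
v -0.106 -1.17 -4.385
v 1.329 -2.31 -3.36
v -0.198 -1.06 -4.133
v 1.237 -2.2 -3.109
v -0.374 -1.073 -3.903
v 1.062 -2.213 -2.878
v -0.585 -1.206 -3.755
v 0.851 -2.346 -2.73
v -0.775 -1.423 -3.73
v 0.66 -2.563 -2.705
v -0.894 -1.666 -3.834
v 0.541 -2.807 -2.81
v -0.909 -1.87 -4.04
v 0.526 -3.01 -3.015
v -0.817 -1.98 -4.291
v 0.618 -3.12 -3.267
v -0.642 -1.967 -4.522
v 0.794 -3.107 -3.497
v -0.431 -1.834 -4.67
v 1.005 -2.974 -3.645
v -1.415 -3.228 2.124
v -1.03 -3.282 2.786
v -1.33 -4.458 1.974
v -0.945 -4.512 2.636
v -1.69 -4.324 2.638
v -1.742 -3.564 2.731
v -0.618 -4.176 2.029
v -0.67 -3.416 2.122
v -0.538 -3.868 2.728
v -1.2 -3.96 3.104
v -1.16 -3.78 1.656
v -1.822 -3.872 2.032
f 2 4 1
f 5 2 1
f 1 4 3
f 3 5 1
f 2 8 4
f 6 2 5
f 6 8 2
f 4 8 3
f 7 5 3
f 3 8 7
f 7 6 5
f 8 6 7
f 10 9 12
f 10 12 11
f 12 9 13
f 12 13 11
f 13 9 14
f 13 14 11
f 14 9 15
f 14 15 11
f 15 9 16
f 15 16 11
f 16 9 17
f 16 17 11
f 17 9 18
f 17 18 11
f 18 9 19
f 18 19 11
f 19 9 20
f 19 20 11
f 20 9 21
f 20 21 11
f 21 9 10
f 21 10 11
f 23 22 26
f 23 26 24
f 24 26 27
f 24 27 25
f 26 22 28
f 26 28 27
f 27 28 29
f 27 29 25
f 28 22 30
f 28 30 29
f 29 30 31
f 29 31 25
f 30 22 32
f 30 32 31
f 31 32 33
f 31 33 25
f 32 22 34
f 32 34 33
f 33 34 35
f 33 35 25
f 34 22 36
f 34 36 35
f 35 36 37
f 35 37 25
f 36 22 38
f 36 38 37
f 37 38 39
f 37 39 25
f 38 22 23
f 38 23 39
f 39 23 24
f 39 24 25
f 41 40 44
f 41 44 42
f 42 44 45
f 42 45 43
f 44 40 46
f 44 46 45
f 45 46 47
f 45 47 43
f 46 40 48
f 46 48 47
f 47 48 49
f 47 49 43
f 48 40 50
f 48 50 49
f 49 50 51
f 49 51 43
f 50 40 52
f 50 52 51
f 51 52 53
f 51 53 43
f 52 40 54
f 52 54 53
f 53 54 55
f 53 55 43
f 54 40 56
f 54 56 55
f 55 56 57
f 55 57 43
f 56 40 58
f 56 58 57
f 57 58 59
f 57 59 43
f 58 40 60
f 58 60 59
f 59 60 61
f 59 61 43
f 60 40 62
f 60 62 61
f 61 62 63
f 61 63 43
f 62 40 64
f 62 64 63
f 63 64 65
f 63 65 43
f 64 40 41
f 64 41 65
f 65 41 42
f 65 42 43
f 66 77 71
f 66 71 67
f 66 67 73
f 66 73 76
f 66 76 77
f 67 71 75
f 71 77 70
f 77 76 68
f 76 73 72
f 73 67 74
f 69 75 70
f 69 70 68
f 69 68 72
f 69 72 74
f 69 74 75
f 70 75 71
f 68 70 77
f 72 68 76
f 74 72 73
f 75 74 67



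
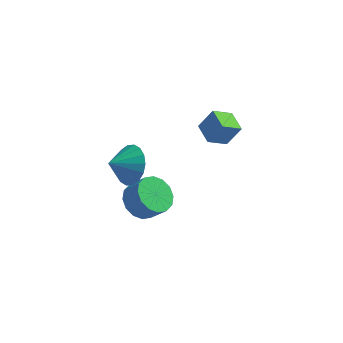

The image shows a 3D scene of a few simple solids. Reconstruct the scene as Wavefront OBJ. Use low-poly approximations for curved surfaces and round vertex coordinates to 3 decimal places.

v -0.046 3.606 -1.696
v 0.503 3.133 -2.263
v 1.195 2.962 -1.451
v 0.646 3.434 -0.884
v 0.653 3.584 -2.295
v 1.344 3.413 -1.483
v 0.615 4.041 -2.166
v 1.306 3.87 -1.354
v 0.4 4.381 -1.912
v 1.091 4.21 -1.099
v 0.066 4.514 -1.599
v 0.757 4.342 -0.787
v -0.298 4.403 -1.313
v 0.393 4.232 -0.501
v -0.595 4.078 -1.129
v 0.097 3.907 -0.317
v -0.744 3.627 -1.097
v -0.053 3.456 -0.285
v -0.706 3.17 -1.226
v -0.015 2.999 -0.414
v -0.491 2.83 -1.481
v 0.2 2.659 -0.668
v -0.157 2.698 -1.793
v 0.534 2.526 -0.981
v 0.207 2.808 -2.079
v 0.898 2.637 -1.267
v -0.344 3.149 1.255
v 0.242 3.152 2.053
v -1.116 2.551 1.825
v 0 3.516 2.107
v -0.31 3.808 1.993
v -0.626 3.969 1.732
v -0.887 3.967 1.377
v -1.041 3.803 0.998
v -1.056 3.51 0.67
v -0.93 3.145 0.457
v -0.689 2.781 0.403
v -0.379 2.489 0.517
v -0.062 2.328 0.778
v 0.199 2.33 1.133
v 0.352 2.494 1.512
v 0.368 2.787 1.84
v 2.855 3.091 3.509
v 3.408 3.303 4.423
v 2.318 3.924 3.641
v 2.872 4.136 4.555
v 3.548 3.624 2.965
v 4.102 3.836 3.879
v 3.012 4.457 3.097
v 3.565 4.669 4.011
f 2 1 5
f 2 5 3
f 3 5 6
f 3 6 4
f 5 1 7
f 5 7 6
f 6 7 8
f 6 8 4
f 7 1 9
f 7 9 8
f 8 9 10
f 8 10 4
f 9 1 11
f 9 11 10
f 10 11 12
f 10 12 4
f 11 1 13
f 11 13 12
f 12 13 14
f 12 14 4
f 13 1 15
f 13 15 14
f 14 15 16
f 14 16 4
f 15 1 17
f 15 17 16
f 16 17 18
f 16 18 4
f 17 1 19
f 17 19 18
f 18 19 20
f 18 20 4
f 19 1 21
f 19 21 20
f 20 21 22
f 20 22 4
f 21 1 23
f 21 23 22
f 22 23 24
f 22 24 4
f 23 1 25
f 23 25 24
f 24 25 26
f 24 26 4
f 25 1 2
f 25 2 26
f 26 2 3
f 26 3 4
f 28 27 30
f 28 30 29
f 30 27 31
f 30 31 29
f 31 27 32
f 31 32 29
f 32 27 33
f 32 33 29
f 33 27 34
f 33 34 29
f 34 27 35
f 34 35 29
f 35 27 36
f 35 36 29
f 36 27 37
f 36 37 29
f 37 27 38
f 37 38 29
f 38 27 39
f 38 39 29
f 39 27 40
f 39 40 29
f 40 27 41
f 40 41 29
f 41 27 42
f 41 42 29
f 42 27 28
f 42 28 29
f 44 46 43
f 47 44 43
f 43 46 45
f 45 47 43
f 44 50 46
f 48 44 47
f 48 50 44
f 46 50 45
f 49 47 45
f 45 50 49
f 49 48 47
f 50 48 49



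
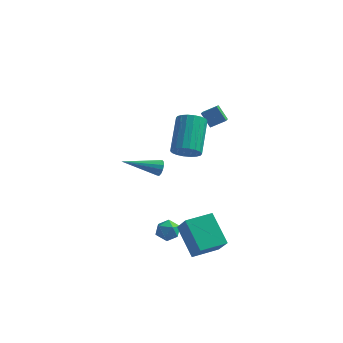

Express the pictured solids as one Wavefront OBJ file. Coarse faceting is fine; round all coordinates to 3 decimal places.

v 1.051 -1.853 -2.543
v 1.735 -2.637 -1.367
v 2.123 -0.793 -2.459
v 2.807 -1.577 -1.283
v 2.153 -2.863 -3.857
v 2.837 -3.647 -2.681
v 3.225 -1.803 -3.773
v 3.909 -2.587 -2.597
v 1.326 -1.263 2.697
v 1.619 -1.695 3.291
v 1.366 0.012 4.656
v 1.074 0.443 4.063
v 1.906 -1.544 3.155
v 1.653 0.163 4.521
v 2.078 -1.337 2.929
v 1.825 0.369 4.294
v 2.102 -1.116 2.656
v 1.849 0.591 4.022
v 1.971 -0.924 2.392
v 1.718 0.783 3.758
v 1.713 -0.799 2.189
v 1.46 0.908 3.554
v 1.379 -0.766 2.086
v 1.126 0.94 3.451
v 1.034 -0.832 2.104
v 0.781 0.875 3.469
v 0.747 -0.983 2.239
v 0.494 0.724 3.605
v 0.575 -1.189 2.466
v 0.322 0.517 3.831
v 0.551 -1.411 2.738
v 0.298 0.296 4.104
v 0.682 -1.603 3.002
v 0.429 0.104 4.368
v 0.94 -1.728 3.206
v 0.687 -0.021 4.571
v 1.274 -1.76 3.309
v 1.021 -0.054 4.674
v -1.535 3.236 -1.815
v -1.267 3.032 -1.405
v -3.365 2.304 -1.085
v -1.368 3.299 -1.315
v -1.521 3.546 -1.384
v -1.678 3.694 -1.59
v -1.79 3.698 -1.867
v -1.821 3.555 -2.127
v -1.761 3.31 -2.288
v -1.629 3.043 -2.299
v -1.467 2.837 -2.156
v -1.327 2.757 -1.905
v -1.252 2.83 -1.625
v 0.551 4.038 2.46
v 0.76 3.024 2.96
v 1.291 4.403 2.889
v 1.5 3.389 3.389
v 1.14 3.771 1.671
v 1.349 2.757 2.171
v 1.88 4.136 2.1
v 2.089 3.122 2.6
v 0.25 -1.717 -3.269
v 0.952 -1.664 -3.248
v 0.268 -2.336 -2.312
v 0.97 -2.283 -2.291
v 0.569 -1.715 -2.175
v 0.559 -1.332 -2.766
v 0.661 -2.668 -2.794
v 0.651 -2.285 -3.385
v 1.206 -2.251 -2.953
v 1.15 -1.662 -2.571
v 0.07 -2.338 -2.989
v 0.014 -1.749 -2.607
f 2 4 1
f 5 2 1
f 1 4 3
f 3 5 1
f 2 8 4
f 6 2 5
f 6 8 2
f 4 8 3
f 7 5 3
f 3 8 7
f 7 6 5
f 8 6 7
f 10 9 13
f 10 13 11
f 11 13 14
f 11 14 12
f 13 9 15
f 13 15 14
f 14 15 16
f 14 16 12
f 15 9 17
f 15 17 16
f 16 17 18
f 16 18 12
f 17 9 19
f 17 19 18
f 18 19 20
f 18 20 12
f 19 9 21
f 19 21 20
f 20 21 22
f 20 22 12
f 21 9 23
f 21 23 22
f 22 23 24
f 22 24 12
f 23 9 25
f 23 25 24
f 24 25 26
f 24 26 12
f 25 9 27
f 25 27 26
f 26 27 28
f 26 28 12
f 27 9 29
f 27 29 28
f 28 29 30
f 28 30 12
f 29 9 31
f 29 31 30
f 30 31 32
f 30 32 12
f 31 9 33
f 31 33 32
f 32 33 34
f 32 34 12
f 33 9 35
f 33 35 34
f 34 35 36
f 34 36 12
f 35 9 37
f 35 37 36
f 36 37 38
f 36 38 12
f 37 9 10
f 37 10 38
f 38 10 11
f 38 11 12
f 40 39 42
f 40 42 41
f 42 39 43
f 42 43 41
f 43 39 44
f 43 44 41
f 44 39 45
f 44 45 41
f 45 39 46
f 45 46 41
f 46 39 47
f 46 47 41
f 47 39 48
f 47 48 41
f 48 39 49
f 48 49 41
f 49 39 50
f 49 50 41
f 50 39 51
f 50 51 41
f 51 39 40
f 51 40 41
f 53 55 52
f 56 53 52
f 52 55 54
f 54 56 52
f 53 59 55
f 57 53 56
f 57 59 53
f 55 59 54
f 58 56 54
f 54 59 58
f 58 57 56
f 59 57 58
f 60 71 65
f 60 65 61
f 60 61 67
f 60 67 70
f 60 70 71
f 61 65 69
f 65 71 64
f 71 70 62
f 70 67 66
f 67 61 68
f 63 69 64
f 63 64 62
f 63 62 66
f 63 66 68
f 63 68 69
f 64 69 65
f 62 64 71
f 66 62 70
f 68 66 67
f 69 68 61



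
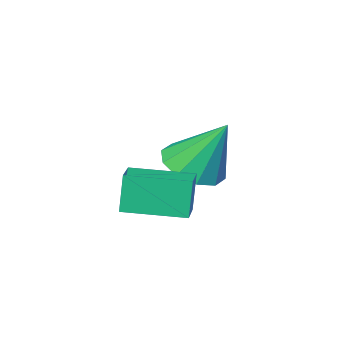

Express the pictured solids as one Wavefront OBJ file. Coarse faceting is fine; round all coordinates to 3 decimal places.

v -1.38 -4.473 -0.283
v -0.368 -4.589 0.045
v -1.86 -3.507 1.543
v -0.415 -4.011 -0.273
v -0.831 -3.61 -0.595
v -1.456 -3.538 -0.797
v -2.052 -3.823 -0.803
v -2.392 -4.357 -0.61
v -2.345 -4.935 -0.292
v -1.93 -5.336 0.03
v -1.304 -5.408 0.232
v -0.708 -5.122 0.238
v 0.268 -2.362 -0.743
v 0.048 -2.472 0.553
v 0.934 -1.664 -0.571
v 0.714 -1.774 0.726
v 1.626 -3.686 -0.626
v 1.406 -3.796 0.671
v 2.292 -2.988 -0.453
v 2.072 -3.098 0.843
f 2 1 4
f 2 4 3
f 4 1 5
f 4 5 3
f 5 1 6
f 5 6 3
f 6 1 7
f 6 7 3
f 7 1 8
f 7 8 3
f 8 1 9
f 8 9 3
f 9 1 10
f 9 10 3
f 10 1 11
f 10 11 3
f 11 1 12
f 11 12 3
f 12 1 2
f 12 2 3
f 14 16 13
f 17 14 13
f 13 16 15
f 15 17 13
f 14 20 16
f 18 14 17
f 18 20 14
f 16 20 15
f 19 17 15
f 15 20 19
f 19 18 17
f 20 18 19



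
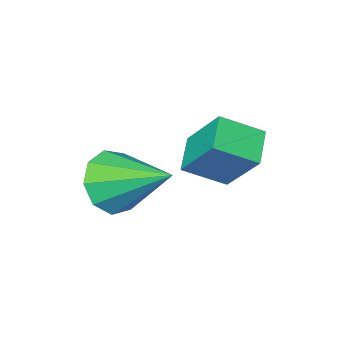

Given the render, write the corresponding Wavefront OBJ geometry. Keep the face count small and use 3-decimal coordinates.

v 1.685 -0.536 0.607
v 1.998 -0.125 0.05
v 1.255 0.776 1.333
v 1.5 -0.227 -0.062
v 1.089 -0.473 0.14
v 0.957 -0.749 0.56
v 1.165 -0.925 1.003
v 1.617 -0.919 1.26
v 2.1 -0.734 1.212
v 2.39 -0.457 0.881
v 2.349 -0.216 0.422
v -0.59 0.185 0.924
v 0.163 -0.256 1.391
v -0.715 0.998 1.891
v 0.039 0.557 2.358
v -0.039 0.723 0.542
v 0.715 0.282 1.009
v -0.163 1.536 1.509
v 0.59 1.095 1.976
f 2 1 4
f 2 4 3
f 4 1 5
f 4 5 3
f 5 1 6
f 5 6 3
f 6 1 7
f 6 7 3
f 7 1 8
f 7 8 3
f 8 1 9
f 8 9 3
f 9 1 10
f 9 10 3
f 10 1 11
f 10 11 3
f 11 1 2
f 11 2 3
f 13 15 12
f 16 13 12
f 12 15 14
f 14 16 12
f 13 19 15
f 17 13 16
f 17 19 13
f 15 19 14
f 18 16 14
f 14 19 18
f 18 17 16
f 19 17 18



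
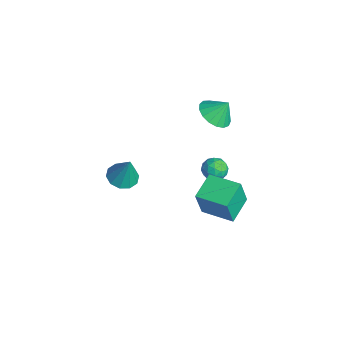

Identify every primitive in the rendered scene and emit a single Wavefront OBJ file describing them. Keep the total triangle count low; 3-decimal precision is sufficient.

v 2.885 0.146 -3.14
v 3.126 -0.312 -1.343
v 1.824 1.291 -2.706
v 2.065 0.832 -0.909
v 4.255 1.368 -3.011
v 4.496 0.909 -1.214
v 3.194 2.512 -2.577
v 3.435 2.054 -0.78
v -1.306 2.695 -3.761
v -0.556 2.897 -3.794
v -0.984 1.483 -3.866
v -0.234 1.685 -3.899
v -0.631 1.771 -3.236
v -0.83 2.521 -3.171
v -0.71 1.859 -4.489
v -0.909 2.609 -4.424
v -0.187 2.381 -4.244
v -0.138 2.326 -3.469
v -1.402 2.054 -4.191
v -1.353 1.999 -3.416
v -0.959 2.903 -3.768
v -0.581 1.477 -3.892
v -0.815 1.528 -3.502
v -0.373 1.647 -3.521
v -1.121 2.681 -3.402
v -0.679 2.8 -3.421
v -0.724 2.138 -3.093
v -0.861 1.58 -4.239
v -0.419 1.699 -4.258
v -1.167 2.733 -4.139
v -0.725 2.852 -4.158
v -0.816 2.242 -4.567
v -0.301 2.718 -4.052
v -0.112 2.005 -4.114
v -0.392 2.108 -4.461
v -0.509 2.548 -4.422
v -0.273 2.686 -3.596
v -0.084 1.973 -3.658
v -0.317 2.024 -3.269
v -0.434 2.464 -3.23
v -0.056 2.382 -3.861
v -1.456 2.407 -4.002
v -1.267 1.694 -4.064
v -1.106 1.916 -4.43
v -1.223 2.356 -4.391
v -1.428 2.375 -3.546
v -1.239 1.662 -3.608
v -1.031 1.832 -3.238
v -1.148 2.272 -3.199
v -1.484 1.998 -3.799
v 1.385 -3.635 -0.174
v 1.96 -3.04 -0.442
v 1.875 -3.365 1.474
v 1.495 -2.789 -0.345
v 0.987 -2.861 -0.182
v 0.632 -3.229 -0.016
v 0.564 -3.751 0.09
v 0.809 -4.23 0.095
v 1.275 -4.481 -0.002
v 1.782 -4.409 -0.165
v 2.138 -4.041 -0.331
v 2.206 -3.518 -0.437
v 1.013 1.473 3.081
v 1.975 1.206 3.029
v 1.247 2.127 4.059
v 1.953 1.606 2.767
v 1.716 1.976 2.577
v 1.317 2.23 2.502
v 0.849 2.311 2.56
v 0.418 2.201 2.737
v 0.124 1.923 2.993
v 0.033 1.543 3.269
v 0.167 1.146 3.502
v 0.494 0.825 3.638
v 0.94 0.652 3.646
v 1.403 0.667 3.525
v 1.777 0.867 3.302
f 2 4 1
f 5 2 1
f 1 4 3
f 3 5 1
f 2 8 4
f 6 2 5
f 6 8 2
f 4 8 3
f 7 5 3
f 3 8 7
f 7 6 5
f 8 6 7
f 9 46 25
f 46 20 49
f 25 49 14
f 46 49 25
f 9 25 21
f 25 14 26
f 21 26 10
f 25 26 21
f 9 21 30
f 21 10 31
f 30 31 16
f 21 31 30
f 9 30 42
f 30 16 45
f 42 45 19
f 30 45 42
f 9 42 46
f 42 19 50
f 46 50 20
f 42 50 46
f 10 26 37
f 26 14 40
f 37 40 18
f 26 40 37
f 14 49 27
f 49 20 48
f 27 48 13
f 49 48 27
f 20 50 47
f 50 19 43
f 47 43 11
f 50 43 47
f 19 45 44
f 45 16 32
f 44 32 15
f 45 32 44
f 16 31 36
f 31 10 33
f 36 33 17
f 31 33 36
f 12 38 24
f 38 18 39
f 24 39 13
f 38 39 24
f 12 24 22
f 24 13 23
f 22 23 11
f 24 23 22
f 12 22 29
f 22 11 28
f 29 28 15
f 22 28 29
f 12 29 34
f 29 15 35
f 34 35 17
f 29 35 34
f 12 34 38
f 34 17 41
f 38 41 18
f 34 41 38
f 13 39 27
f 39 18 40
f 27 40 14
f 39 40 27
f 11 23 47
f 23 13 48
f 47 48 20
f 23 48 47
f 15 28 44
f 28 11 43
f 44 43 19
f 28 43 44
f 17 35 36
f 35 15 32
f 36 32 16
f 35 32 36
f 18 41 37
f 41 17 33
f 37 33 10
f 41 33 37
f 52 51 54
f 52 54 53
f 54 51 55
f 54 55 53
f 55 51 56
f 55 56 53
f 56 51 57
f 56 57 53
f 57 51 58
f 57 58 53
f 58 51 59
f 58 59 53
f 59 51 60
f 59 60 53
f 60 51 61
f 60 61 53
f 61 51 62
f 61 62 53
f 62 51 52
f 62 52 53
f 64 63 66
f 64 66 65
f 66 63 67
f 66 67 65
f 67 63 68
f 67 68 65
f 68 63 69
f 68 69 65
f 69 63 70
f 69 70 65
f 70 63 71
f 70 71 65
f 71 63 72
f 71 72 65
f 72 63 73
f 72 73 65
f 73 63 74
f 73 74 65
f 74 63 75
f 74 75 65
f 75 63 76
f 75 76 65
f 76 63 77
f 76 77 65
f 77 63 64
f 77 64 65



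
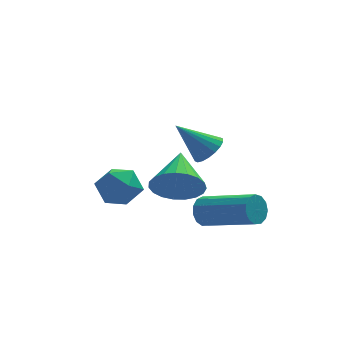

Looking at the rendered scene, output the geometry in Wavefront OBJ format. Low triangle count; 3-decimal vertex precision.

v 0.751 1.355 -2.993
v 1.076 1.41 -3.506
v 2.575 0.081 -2.7
v 2.249 0.025 -2.187
v 1.184 1.66 -3.296
v 2.683 0.33 -2.489
v 1.154 1.812 -2.989
v 2.653 0.482 -2.182
v 0.996 1.82 -2.684
v 2.495 0.49 -1.877
v 0.761 1.679 -2.477
v 2.259 0.35 -1.67
v 0.522 1.436 -2.434
v 2.02 0.106 -1.627
v 0.355 1.167 -2.568
v 1.854 -0.163 -1.762
v 0.315 0.958 -2.838
v 1.813 -0.372 -2.031
v 0.412 0.874 -3.157
v 1.911 -0.455 -2.35
v 0.617 0.944 -3.424
v 2.116 -0.386 -2.617
v 0.865 1.143 -3.554
v 2.364 -0.186 -2.747
v -2.227 1.971 -1.027
v -1.592 1.427 -0.815
v -2.568 1.153 -2.105
v -1.933 0.609 -1.893
v -2.625 0.682 -1.384
v -2.415 1.188 -0.718
v -1.745 1.392 -2.202
v -1.535 1.898 -1.536
v -1.294 1.07 -1.541
v -1.838 0.631 -1.036
v -2.322 1.949 -1.884
v -2.866 1.51 -1.379
v 0.085 2.795 -2.622
v 0.748 2.949 -3.34
v 0.455 4.385 -1.938
v 0.404 3.101 -3.507
v 0.005 3.2 -3.521
v -0.381 3.229 -3.38
v -0.686 3.183 -3.107
v -0.858 3.07 -2.751
v -0.867 2.91 -2.372
v -0.711 2.729 -2.036
v -0.418 2.56 -1.802
v -0.038 2.431 -1.709
v 0.363 2.366 -1.774
v 0.716 2.374 -1.986
v 0.96 2.456 -2.307
v 1.052 2.596 -2.683
v 0.977 2.77 -3.049
v 0.828 0.967 0.213
v 1.257 1.323 0.548
v -0.228 1.213 1.307
v 1.128 1.519 0.379
v 0.94 1.607 0.178
v 0.73 1.567 -0.017
v 0.539 1.409 -0.166
v 0.405 1.163 -0.239
v 0.355 0.879 -0.224
v 0.399 0.612 -0.121
v 0.528 0.415 0.047
v 0.716 0.328 0.249
v 0.927 0.367 0.443
v 1.118 0.526 0.592
v 1.251 0.771 0.666
v 1.301 1.056 0.65
f 2 1 5
f 2 5 3
f 3 5 6
f 3 6 4
f 5 1 7
f 5 7 6
f 6 7 8
f 6 8 4
f 7 1 9
f 7 9 8
f 8 9 10
f 8 10 4
f 9 1 11
f 9 11 10
f 10 11 12
f 10 12 4
f 11 1 13
f 11 13 12
f 12 13 14
f 12 14 4
f 13 1 15
f 13 15 14
f 14 15 16
f 14 16 4
f 15 1 17
f 15 17 16
f 16 17 18
f 16 18 4
f 17 1 19
f 17 19 18
f 18 19 20
f 18 20 4
f 19 1 21
f 19 21 20
f 20 21 22
f 20 22 4
f 21 1 23
f 21 23 22
f 22 23 24
f 22 24 4
f 23 1 2
f 23 2 24
f 24 2 3
f 24 3 4
f 25 36 30
f 25 30 26
f 25 26 32
f 25 32 35
f 25 35 36
f 26 30 34
f 30 36 29
f 36 35 27
f 35 32 31
f 32 26 33
f 28 34 29
f 28 29 27
f 28 27 31
f 28 31 33
f 28 33 34
f 29 34 30
f 27 29 36
f 31 27 35
f 33 31 32
f 34 33 26
f 38 37 40
f 38 40 39
f 40 37 41
f 40 41 39
f 41 37 42
f 41 42 39
f 42 37 43
f 42 43 39
f 43 37 44
f 43 44 39
f 44 37 45
f 44 45 39
f 45 37 46
f 45 46 39
f 46 37 47
f 46 47 39
f 47 37 48
f 47 48 39
f 48 37 49
f 48 49 39
f 49 37 50
f 49 50 39
f 50 37 51
f 50 51 39
f 51 37 52
f 51 52 39
f 52 37 53
f 52 53 39
f 53 37 38
f 53 38 39
f 55 54 57
f 55 57 56
f 57 54 58
f 57 58 56
f 58 54 59
f 58 59 56
f 59 54 60
f 59 60 56
f 60 54 61
f 60 61 56
f 61 54 62
f 61 62 56
f 62 54 63
f 62 63 56
f 63 54 64
f 63 64 56
f 64 54 65
f 64 65 56
f 65 54 66
f 65 66 56
f 66 54 67
f 66 67 56
f 67 54 68
f 67 68 56
f 68 54 69
f 68 69 56
f 69 54 55
f 69 55 56



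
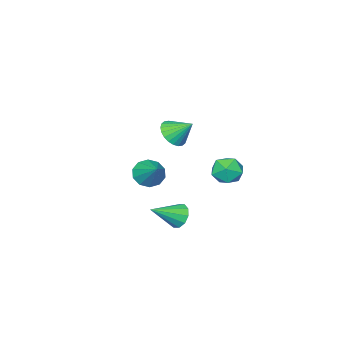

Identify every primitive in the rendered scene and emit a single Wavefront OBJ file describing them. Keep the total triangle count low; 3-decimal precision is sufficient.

v -3.804 -4.128 -3.64
v -2.988 -4.056 -4.213
v -3.076 -2.692 -2.42
v -3.409 -3.659 -4.429
v -3.981 -3.441 -4.344
v -4.485 -3.485 -3.99
v -4.73 -3.775 -3.502
v -4.621 -4.2 -3.067
v -4.2 -4.598 -2.85
v -3.628 -4.816 -2.935
v -3.123 -4.771 -3.289
v -2.879 -4.481 -3.777
v -1.908 -0.245 1.822
v -1.226 -0.546 2.427
v -2.312 0.805 2.798
v -1.04 -0.289 2.228
v -0.985 -0.026 1.967
v -1.071 0.204 1.684
v -1.285 0.365 1.422
v -1.593 0.434 1.221
v -1.95 0.399 1.111
v -2.3 0.266 1.11
v -2.59 0.055 1.217
v -2.777 -0.202 1.416
v -2.832 -0.465 1.677
v -2.746 -0.695 1.959
v -2.532 -0.856 2.221
v -2.224 -0.925 2.423
v -1.867 -0.89 2.532
v -1.517 -0.757 2.534
v -3.262 3.641 0.275
v -2.508 4.325 0.339
v -2.152 2.435 0.081
v -1.398 3.119 0.145
v -1.96 2.901 0.968
v -2.646 3.646 1.088
v -2.014 3.114 -0.668
v -2.7 3.859 -0.548
v -1.737 3.999 -0.243
v -1.703 3.868 0.767
v -2.957 2.892 -0.347
v -2.923 2.761 0.663
v -1.108 0.987 -3.824
v -0.673 1.005 -4.554
v 0.508 0.413 -2.876
v -0.635 1.479 -4.331
v -0.778 1.766 -3.915
v -1.047 1.755 -3.463
v -1.339 1.451 -3.15
v -1.543 0.97 -3.094
v -1.581 0.496 -3.317
v -1.438 0.209 -3.734
v -1.169 0.22 -4.185
v -0.877 0.524 -4.499
f 2 1 4
f 2 4 3
f 4 1 5
f 4 5 3
f 5 1 6
f 5 6 3
f 6 1 7
f 6 7 3
f 7 1 8
f 7 8 3
f 8 1 9
f 8 9 3
f 9 1 10
f 9 10 3
f 10 1 11
f 10 11 3
f 11 1 12
f 11 12 3
f 12 1 2
f 12 2 3
f 14 13 16
f 14 16 15
f 16 13 17
f 16 17 15
f 17 13 18
f 17 18 15
f 18 13 19
f 18 19 15
f 19 13 20
f 19 20 15
f 20 13 21
f 20 21 15
f 21 13 22
f 21 22 15
f 22 13 23
f 22 23 15
f 23 13 24
f 23 24 15
f 24 13 25
f 24 25 15
f 25 13 26
f 25 26 15
f 26 13 27
f 26 27 15
f 27 13 28
f 27 28 15
f 28 13 29
f 28 29 15
f 29 13 30
f 29 30 15
f 30 13 14
f 30 14 15
f 31 42 36
f 31 36 32
f 31 32 38
f 31 38 41
f 31 41 42
f 32 36 40
f 36 42 35
f 42 41 33
f 41 38 37
f 38 32 39
f 34 40 35
f 34 35 33
f 34 33 37
f 34 37 39
f 34 39 40
f 35 40 36
f 33 35 42
f 37 33 41
f 39 37 38
f 40 39 32
f 44 43 46
f 44 46 45
f 46 43 47
f 46 47 45
f 47 43 48
f 47 48 45
f 48 43 49
f 48 49 45
f 49 43 50
f 49 50 45
f 50 43 51
f 50 51 45
f 51 43 52
f 51 52 45
f 52 43 53
f 52 53 45
f 53 43 54
f 53 54 45
f 54 43 44
f 54 44 45



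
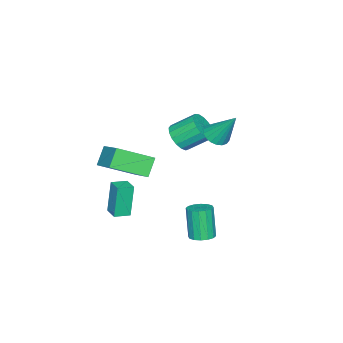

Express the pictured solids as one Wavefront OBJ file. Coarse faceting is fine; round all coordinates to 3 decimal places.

v 0.36 2.75 2.806
v 1.134 2.808 2.732
v 0.44 3.91 4.554
v 1.019 3.083 2.554
v 0.773 3.293 2.427
v 0.445 3.394 2.374
v 0.101 3.368 2.407
v -0.193 3.22 2.519
v -0.376 2.978 2.688
v -0.414 2.692 2.88
v -0.299 2.417 3.057
v -0.053 2.207 3.184
v 0.275 2.106 3.237
v 0.619 2.132 3.204
v 0.913 2.28 3.092
v 1.096 2.521 2.924
v -1.496 -0.488 0.302
v -0.67 -0.484 0.752
v -1.219 0.712 1.748
v -2.044 0.708 1.298
v -0.614 -0.183 0.422
v -1.163 1.013 1.418
v -0.761 0.048 0.064
v -1.309 1.243 1.06
v -1.075 0.156 -0.239
v -1.624 1.351 0.757
v -1.486 0.116 -0.418
v -2.035 1.312 0.578
v -1.899 -0.061 -0.432
v -2.448 1.134 0.564
v -2.22 -0.337 -0.278
v -2.768 0.859 0.718
v -2.374 -0.647 0.009
v -2.923 0.549 1.005
v -2.328 -0.92 0.363
v -2.877 0.275 1.359
v -2.091 -1.095 0.703
v -2.64 0.101 1.699
v -1.717 -1.13 0.951
v -2.266 0.065 1.947
v -1.293 -1.019 1.051
v -1.842 0.177 2.047
v -0.915 -0.785 0.979
v -1.464 0.411 1.975
v 3.182 -0.523 0.309
v 4.383 -2.095 1.271
v 2.361 -0.574 1.251
v 3.562 -2.146 2.212
v 4.218 0.866 1.288
v 5.419 -0.706 2.249
v 3.397 0.815 2.229
v 4.598 -0.757 3.191
v 2.211 2.941 -4.026
v 2.607 3.507 -3.791
v 2.126 3.086 -1.96
v 1.729 2.519 -2.194
v 2.261 3.647 -3.85
v 1.78 3.226 -2.018
v 1.902 3.598 -3.956
v 1.42 3.177 -2.124
v 1.625 3.373 -4.08
v 1.144 2.952 -2.249
v 1.506 3.032 -4.19
v 1.024 2.611 -2.359
v 1.575 2.666 -4.256
v 1.093 2.245 -2.425
v 1.814 2.374 -4.26
v 1.333 1.953 -2.429
v 2.16 2.234 -4.202
v 1.679 1.813 -2.37
v 2.52 2.283 -4.096
v 2.038 1.862 -2.264
v 2.796 2.508 -3.971
v 2.315 2.087 -2.14
v 2.916 2.849 -3.861
v 2.434 2.428 -2.03
v 2.847 3.215 -3.795
v 2.365 2.794 -1.964
v 2.563 -1.619 -3.296
v 2.096 -1.653 -1.331
v 3.117 -0.874 -3.152
v 2.65 -0.908 -1.186
v 3.29 -2.192 -3.134
v 2.823 -2.226 -1.168
v 3.844 -1.447 -2.989
v 3.377 -1.481 -1.024
f 2 1 4
f 2 4 3
f 4 1 5
f 4 5 3
f 5 1 6
f 5 6 3
f 6 1 7
f 6 7 3
f 7 1 8
f 7 8 3
f 8 1 9
f 8 9 3
f 9 1 10
f 9 10 3
f 10 1 11
f 10 11 3
f 11 1 12
f 11 12 3
f 12 1 13
f 12 13 3
f 13 1 14
f 13 14 3
f 14 1 15
f 14 15 3
f 15 1 16
f 15 16 3
f 16 1 2
f 16 2 3
f 18 17 21
f 18 21 19
f 19 21 22
f 19 22 20
f 21 17 23
f 21 23 22
f 22 23 24
f 22 24 20
f 23 17 25
f 23 25 24
f 24 25 26
f 24 26 20
f 25 17 27
f 25 27 26
f 26 27 28
f 26 28 20
f 27 17 29
f 27 29 28
f 28 29 30
f 28 30 20
f 29 17 31
f 29 31 30
f 30 31 32
f 30 32 20
f 31 17 33
f 31 33 32
f 32 33 34
f 32 34 20
f 33 17 35
f 33 35 34
f 34 35 36
f 34 36 20
f 35 17 37
f 35 37 36
f 36 37 38
f 36 38 20
f 37 17 39
f 37 39 38
f 38 39 40
f 38 40 20
f 39 17 41
f 39 41 40
f 40 41 42
f 40 42 20
f 41 17 43
f 41 43 42
f 42 43 44
f 42 44 20
f 43 17 18
f 43 18 44
f 44 18 19
f 44 19 20
f 46 48 45
f 49 46 45
f 45 48 47
f 47 49 45
f 46 52 48
f 50 46 49
f 50 52 46
f 48 52 47
f 51 49 47
f 47 52 51
f 51 50 49
f 52 50 51
f 54 53 57
f 54 57 55
f 55 57 58
f 55 58 56
f 57 53 59
f 57 59 58
f 58 59 60
f 58 60 56
f 59 53 61
f 59 61 60
f 60 61 62
f 60 62 56
f 61 53 63
f 61 63 62
f 62 63 64
f 62 64 56
f 63 53 65
f 63 65 64
f 64 65 66
f 64 66 56
f 65 53 67
f 65 67 66
f 66 67 68
f 66 68 56
f 67 53 69
f 67 69 68
f 68 69 70
f 68 70 56
f 69 53 71
f 69 71 70
f 70 71 72
f 70 72 56
f 71 53 73
f 71 73 72
f 72 73 74
f 72 74 56
f 73 53 75
f 73 75 74
f 74 75 76
f 74 76 56
f 75 53 77
f 75 77 76
f 76 77 78
f 76 78 56
f 77 53 54
f 77 54 78
f 78 54 55
f 78 55 56
f 80 82 79
f 83 80 79
f 79 82 81
f 81 83 79
f 80 86 82
f 84 80 83
f 84 86 80
f 82 86 81
f 85 83 81
f 81 86 85
f 85 84 83
f 86 84 85



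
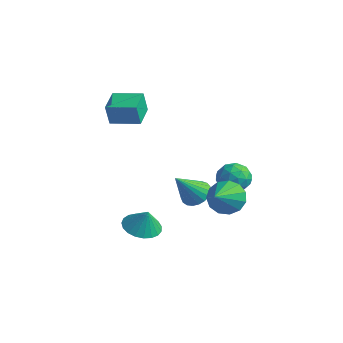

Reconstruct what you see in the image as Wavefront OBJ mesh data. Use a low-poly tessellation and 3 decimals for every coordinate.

v 3.194 2.214 -1.589
v 3.742 1.921 -2.435
v 3.786 0.846 -0.731
v 4.098 2.273 -2.12
v 4.167 2.606 -1.636
v 3.926 2.815 -1.137
v 3.454 2.833 -0.782
v 2.898 2.654 -0.683
v 2.437 2.336 -0.872
v 2.216 1.979 -1.288
v 2.305 1.696 -1.8
v 2.676 1.578 -2.245
v 3.212 1.662 -2.482
v -0.679 3.764 -3.62
v 0.186 3.58 -3.719
v -0.781 2.416 -2
v 0.194 3.864 -3.482
v 0.052 4.131 -3.269
v -0.217 4.334 -3.117
v -0.566 4.439 -3.051
v -0.934 4.427 -3.084
v -1.259 4.301 -3.209
v -1.483 4.082 -3.406
v -1.568 3.807 -3.639
v -1.5 3.526 -3.87
v -1.29 3.285 -4.057
v -0.974 3.128 -4.168
v -0.607 3.08 -4.185
v -0.253 3.151 -4.104
v 0.027 3.328 -3.939
v -0.353 -0.199 -4.265
v 0.162 -1.088 -4.427
v 0.093 -0.161 -3.055
v 0.455 -0.792 -4.544
v 0.608 -0.394 -4.613
v 0.595 0.039 -4.621
v 0.418 0.43 -4.569
v 0.108 0.712 -4.463
v -0.282 0.837 -4.324
v -0.684 0.783 -4.174
v -1.029 0.559 -4.04
v -1.257 0.204 -3.945
v -1.328 -0.221 -3.905
v -1.231 -0.642 -3.928
v -0.982 -0.986 -4.009
v -0.625 -1.194 -4.134
v -0.22 -1.23 -4.282
v -2.957 -0.011 1.963
v -2.93 -0.31 3.218
v -3.773 1.162 2.26
v -3.746 0.864 3.514
v -1.614 0.876 2.146
v -1.587 0.578 3.4
v -2.43 2.05 2.442
v -2.403 1.751 3.697
v 1.762 3.816 -1.365
v 2.412 4.313 -0.849
v 2.528 2.487 -1.051
v 3.178 2.984 -0.535
v 2.272 2.891 -0.21
v 1.799 3.712 -0.403
v 3.141 3.088 -1.497
v 2.668 3.909 -1.69
v 3.265 3.863 -0.931
v 2.728 3.741 -0.135
v 2.212 3.059 -1.765
v 1.675 2.937 -0.969
v 2.02 4.181 -1.134
v 2.92 2.619 -0.766
v 2.388 2.564 -0.574
v 2.77 2.856 -0.271
v 1.659 3.828 -0.872
v 2.042 4.12 -0.569
v 1.959 3.284 -0.194
v 2.898 2.68 -1.331
v 3.281 2.972 -1.028
v 2.17 3.944 -1.629
v 2.552 4.236 -1.326
v 2.981 3.516 -1.706
v 2.903 4.208 -0.879
v 3.354 3.428 -0.695
v 3.332 3.489 -1.26
v 3.054 3.971 -1.374
v 2.588 4.137 -0.412
v 3.038 3.356 -0.228
v 2.505 3.301 -0.036
v 2.227 3.784 -0.15
v 3.089 3.872 -0.46
v 1.902 3.444 -1.672
v 2.352 2.663 -1.488
v 2.713 3.016 -1.75
v 2.435 3.499 -1.864
v 1.586 3.372 -1.205
v 2.037 2.592 -1.021
v 1.886 2.829 -0.526
v 1.608 3.311 -0.64
v 1.851 2.928 -1.44
f 2 1 4
f 2 4 3
f 4 1 5
f 4 5 3
f 5 1 6
f 5 6 3
f 6 1 7
f 6 7 3
f 7 1 8
f 7 8 3
f 8 1 9
f 8 9 3
f 9 1 10
f 9 10 3
f 10 1 11
f 10 11 3
f 11 1 12
f 11 12 3
f 12 1 13
f 12 13 3
f 13 1 2
f 13 2 3
f 15 14 17
f 15 17 16
f 17 14 18
f 17 18 16
f 18 14 19
f 18 19 16
f 19 14 20
f 19 20 16
f 20 14 21
f 20 21 16
f 21 14 22
f 21 22 16
f 22 14 23
f 22 23 16
f 23 14 24
f 23 24 16
f 24 14 25
f 24 25 16
f 25 14 26
f 25 26 16
f 26 14 27
f 26 27 16
f 27 14 28
f 27 28 16
f 28 14 29
f 28 29 16
f 29 14 30
f 29 30 16
f 30 14 15
f 30 15 16
f 32 31 34
f 32 34 33
f 34 31 35
f 34 35 33
f 35 31 36
f 35 36 33
f 36 31 37
f 36 37 33
f 37 31 38
f 37 38 33
f 38 31 39
f 38 39 33
f 39 31 40
f 39 40 33
f 40 31 41
f 40 41 33
f 41 31 42
f 41 42 33
f 42 31 43
f 42 43 33
f 43 31 44
f 43 44 33
f 44 31 45
f 44 45 33
f 45 31 46
f 45 46 33
f 46 31 47
f 46 47 33
f 47 31 32
f 47 32 33
f 49 51 48
f 52 49 48
f 48 51 50
f 50 52 48
f 49 55 51
f 53 49 52
f 53 55 49
f 51 55 50
f 54 52 50
f 50 55 54
f 54 53 52
f 55 53 54
f 56 93 72
f 93 67 96
f 72 96 61
f 93 96 72
f 56 72 68
f 72 61 73
f 68 73 57
f 72 73 68
f 56 68 77
f 68 57 78
f 77 78 63
f 68 78 77
f 56 77 89
f 77 63 92
f 89 92 66
f 77 92 89
f 56 89 93
f 89 66 97
f 93 97 67
f 89 97 93
f 57 73 84
f 73 61 87
f 84 87 65
f 73 87 84
f 61 96 74
f 96 67 95
f 74 95 60
f 96 95 74
f 67 97 94
f 97 66 90
f 94 90 58
f 97 90 94
f 66 92 91
f 92 63 79
f 91 79 62
f 92 79 91
f 63 78 83
f 78 57 80
f 83 80 64
f 78 80 83
f 59 85 71
f 85 65 86
f 71 86 60
f 85 86 71
f 59 71 69
f 71 60 70
f 69 70 58
f 71 70 69
f 59 69 76
f 69 58 75
f 76 75 62
f 69 75 76
f 59 76 81
f 76 62 82
f 81 82 64
f 76 82 81
f 59 81 85
f 81 64 88
f 85 88 65
f 81 88 85
f 60 86 74
f 86 65 87
f 74 87 61
f 86 87 74
f 58 70 94
f 70 60 95
f 94 95 67
f 70 95 94
f 62 75 91
f 75 58 90
f 91 90 66
f 75 90 91
f 64 82 83
f 82 62 79
f 83 79 63
f 82 79 83
f 65 88 84
f 88 64 80
f 84 80 57
f 88 80 84

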